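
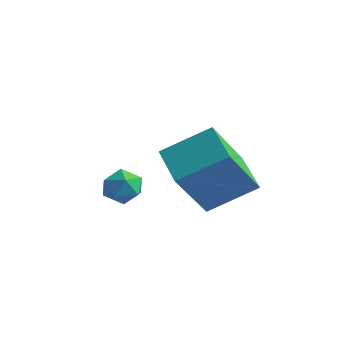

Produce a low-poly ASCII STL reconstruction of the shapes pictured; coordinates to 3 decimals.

solid 
facet normal -0.562 -0.654 -0.506
outer loop
vertex 3.988 -3.745 -1.72
vertex 2.764 -3.083 -1.216
vertex 3.994 -2.476 -3.369
endloop
endfacet
facet normal 0.827 -0.447 -0.341
outer loop
vertex 4.956 -1.357 -2.504
vertex 3.988 -3.745 -1.72
vertex 3.994 -2.476 -3.369
endloop
endfacet
facet normal -0.562 -0.654 -0.506
outer loop
vertex 3.994 -2.476 -3.369
vertex 2.764 -3.083 -1.216
vertex 2.771 -1.815 -2.864
endloop
endfacet
facet normal 0.003 0.610 -0.792
outer loop
vertex 2.771 -1.815 -2.864
vertex 4.956 -1.357 -2.504
vertex 3.994 -2.476 -3.369
endloop
endfacet
facet normal -0.003 -0.610 0.793
outer loop
vertex 3.988 -3.745 -1.72
vertex 3.726 -1.964 -0.351
vertex 2.764 -3.083 -1.216
endloop
endfacet
facet normal 0.827 -0.447 -0.340
outer loop
vertex 4.949 -2.625 -0.856
vertex 3.988 -3.745 -1.72
vertex 4.956 -1.357 -2.504
endloop
endfacet
facet normal -0.002 -0.610 0.793
outer loop
vertex 4.949 -2.625 -0.856
vertex 3.726 -1.964 -0.351
vertex 3.988 -3.745 -1.72
endloop
endfacet
facet normal -0.827 0.447 0.341
outer loop
vertex 2.764 -3.083 -1.216
vertex 3.726 -1.964 -0.351
vertex 2.771 -1.815 -2.864
endloop
endfacet
facet normal 0.003 0.609 -0.793
outer loop
vertex 3.732 -0.695 -2.0
vertex 4.956 -1.357 -2.504
vertex 2.771 -1.815 -2.864
endloop
endfacet
facet normal -0.827 0.447 0.341
outer loop
vertex 2.771 -1.815 -2.864
vertex 3.726 -1.964 -0.351
vertex 3.732 -0.695 -2.0
endloop
endfacet
facet normal 0.562 0.654 0.506
outer loop
vertex 3.732 -0.695 -2.0
vertex 4.949 -2.625 -0.856
vertex 4.956 -1.357 -2.504
endloop
endfacet
facet normal 0.562 0.654 0.506
outer loop
vertex 3.726 -1.964 -0.351
vertex 4.949 -2.625 -0.856
vertex 3.732 -0.695 -2.0
endloop
endfacet
facet normal -0.048 0.734 0.677
outer loop
vertex 0.642 -2.053 -3.272
vertex 0.717 -2.511 -2.77
vertex 1.267 -2.217 -3.05
endloop
endfacet
facet normal 0.232 0.971 0.064
outer loop
vertex 0.642 -2.053 -3.272
vertex 1.267 -2.217 -3.05
vertex 1.15 -2.145 -3.72
endloop
endfacet
facet normal -0.247 0.856 -0.455
outer loop
vertex 0.642 -2.053 -3.272
vertex 1.15 -2.145 -3.72
vertex 0.528 -2.395 -3.853
endloop
endfacet
facet normal -0.820 0.549 -0.163
outer loop
vertex 0.642 -2.053 -3.272
vertex 0.528 -2.395 -3.853
vertex 0.26 -2.621 -3.266
endloop
endfacet
facet normal -0.697 0.475 0.537
outer loop
vertex 0.642 -2.053 -3.272
vertex 0.26 -2.621 -3.266
vertex 0.717 -2.511 -2.77
endloop
endfacet
facet normal 0.811 0.580 -0.079
outer loop
vertex 1.15 -2.145 -3.72
vertex 1.267 -2.217 -3.05
vertex 1.54 -2.659 -3.494
endloop
endfacet
facet normal 0.359 0.198 0.912
outer loop
vertex 1.267 -2.217 -3.05
vertex 0.717 -2.511 -2.77
vertex 1.272 -2.885 -2.907
endloop
endfacet
facet normal -0.692 -0.223 0.687
outer loop
vertex 0.717 -2.511 -2.77
vertex 0.26 -2.621 -3.266
vertex 0.65 -3.135 -3.04
endloop
endfacet
facet normal -0.890 -0.102 -0.445
outer loop
vertex 0.26 -2.621 -3.266
vertex 0.528 -2.395 -3.853
vertex 0.533 -3.063 -3.71
endloop
endfacet
facet normal 0.038 0.393 -0.919
outer loop
vertex 0.528 -2.395 -3.853
vertex 1.15 -2.145 -3.72
vertex 1.083 -2.769 -3.99
endloop
endfacet
facet normal 0.820 -0.549 0.163
outer loop
vertex 1.158 -3.227 -3.488
vertex 1.54 -2.659 -3.494
vertex 1.272 -2.885 -2.907
endloop
endfacet
facet normal 0.247 -0.856 0.455
outer loop
vertex 1.158 -3.227 -3.488
vertex 1.272 -2.885 -2.907
vertex 0.65 -3.135 -3.04
endloop
endfacet
facet normal -0.232 -0.971 -0.064
outer loop
vertex 1.158 -3.227 -3.488
vertex 0.65 -3.135 -3.04
vertex 0.533 -3.063 -3.71
endloop
endfacet
facet normal 0.048 -0.734 -0.677
outer loop
vertex 1.158 -3.227 -3.488
vertex 0.533 -3.063 -3.71
vertex 1.083 -2.769 -3.99
endloop
endfacet
facet normal 0.697 -0.475 -0.537
outer loop
vertex 1.158 -3.227 -3.488
vertex 1.083 -2.769 -3.99
vertex 1.54 -2.659 -3.494
endloop
endfacet
facet normal 0.890 0.102 0.445
outer loop
vertex 1.272 -2.885 -2.907
vertex 1.54 -2.659 -3.494
vertex 1.267 -2.217 -3.05
endloop
endfacet
facet normal -0.038 -0.393 0.919
outer loop
vertex 0.65 -3.135 -3.04
vertex 1.272 -2.885 -2.907
vertex 0.717 -2.511 -2.77
endloop
endfacet
facet normal -0.811 -0.580 0.079
outer loop
vertex 0.533 -3.063 -3.71
vertex 0.65 -3.135 -3.04
vertex 0.26 -2.621 -3.266
endloop
endfacet
facet normal -0.359 -0.198 -0.912
outer loop
vertex 1.083 -2.769 -3.99
vertex 0.533 -3.063 -3.71
vertex 0.528 -2.395 -3.853
endloop
endfacet
facet normal 0.692 0.223 -0.687
outer loop
vertex 1.54 -2.659 -3.494
vertex 1.083 -2.769 -3.99
vertex 1.15 -2.145 -3.72
endloop
endfacet

endsolid


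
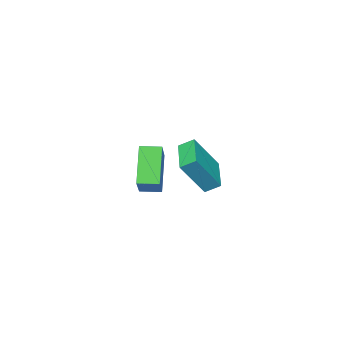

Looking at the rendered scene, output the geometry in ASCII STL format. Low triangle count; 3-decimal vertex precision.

solid 
facet normal -0.731 -0.610 0.306
outer loop
vertex -1.629 -4.292 -0.602
vertex -2.806 -3.762 -2.359
vertex -1.266 -4.949 -1.043
endloop
endfacet
facet normal 0.540 -0.243 0.806
outer loop
vertex 0.306 -3.638 -1.701
vertex -1.629 -4.292 -0.602
vertex -1.266 -4.949 -1.043
endloop
endfacet
facet normal -0.731 -0.610 0.305
outer loop
vertex -1.266 -4.949 -1.043
vertex -2.806 -3.762 -2.359
vertex -2.443 -4.418 -2.8
endloop
endfacet
facet normal 0.417 -0.754 -0.507
outer loop
vertex -2.443 -4.418 -2.8
vertex 0.306 -3.638 -1.701
vertex -1.266 -4.949 -1.043
endloop
endfacet
facet normal -0.417 0.754 0.507
outer loop
vertex -1.629 -4.292 -0.602
vertex -1.234 -2.451 -3.017
vertex -2.806 -3.762 -2.359
endloop
endfacet
facet normal 0.540 -0.243 0.806
outer loop
vertex -0.057 -2.982 -1.26
vertex -1.629 -4.292 -0.602
vertex 0.306 -3.638 -1.701
endloop
endfacet
facet normal -0.417 0.755 0.507
outer loop
vertex -0.057 -2.982 -1.26
vertex -1.234 -2.451 -3.017
vertex -1.629 -4.292 -0.602
endloop
endfacet
facet normal -0.540 0.243 -0.806
outer loop
vertex -2.806 -3.762 -2.359
vertex -1.234 -2.451 -3.017
vertex -2.443 -4.418 -2.8
endloop
endfacet
facet normal 0.417 -0.755 -0.507
outer loop
vertex -0.871 -3.108 -3.458
vertex 0.306 -3.638 -1.701
vertex -2.443 -4.418 -2.8
endloop
endfacet
facet normal -0.540 0.243 -0.806
outer loop
vertex -2.443 -4.418 -2.8
vertex -1.234 -2.451 -3.017
vertex -0.871 -3.108 -3.458
endloop
endfacet
facet normal 0.731 0.610 -0.306
outer loop
vertex -0.871 -3.108 -3.458
vertex -0.057 -2.982 -1.26
vertex 0.306 -3.638 -1.701
endloop
endfacet
facet normal 0.731 0.609 -0.306
outer loop
vertex -1.234 -2.451 -3.017
vertex -0.057 -2.982 -1.26
vertex -0.871 -3.108 -3.458
endloop
endfacet
facet normal -0.681 -0.477 -0.555
outer loop
vertex 2.374 -4.153 -0.457
vertex 1.808 -3.329 -0.471
vertex 3.371 -3.498 -2.245
endloop
endfacet
facet normal 0.567 -0.824 0.014
outer loop
vertex 4.692 -2.571 -1.169
vertex 2.374 -4.153 -0.457
vertex 3.371 -3.498 -2.245
endloop
endfacet
facet normal -0.681 -0.477 -0.555
outer loop
vertex 3.371 -3.498 -2.245
vertex 1.808 -3.329 -0.471
vertex 2.805 -2.674 -2.259
endloop
endfacet
facet normal 0.464 0.305 -0.832
outer loop
vertex 2.805 -2.674 -2.259
vertex 4.692 -2.571 -1.169
vertex 3.371 -3.498 -2.245
endloop
endfacet
facet normal -0.464 -0.305 0.832
outer loop
vertex 2.374 -4.153 -0.457
vertex 3.129 -2.402 0.605
vertex 1.808 -3.329 -0.471
endloop
endfacet
facet normal 0.567 -0.824 0.014
outer loop
vertex 3.695 -3.226 0.619
vertex 2.374 -4.153 -0.457
vertex 4.692 -2.571 -1.169
endloop
endfacet
facet normal -0.464 -0.305 0.832
outer loop
vertex 3.695 -3.226 0.619
vertex 3.129 -2.402 0.605
vertex 2.374 -4.153 -0.457
endloop
endfacet
facet normal -0.567 0.824 -0.014
outer loop
vertex 1.808 -3.329 -0.471
vertex 3.129 -2.402 0.605
vertex 2.805 -2.674 -2.259
endloop
endfacet
facet normal 0.464 0.305 -0.832
outer loop
vertex 4.126 -1.747 -1.183
vertex 4.692 -2.571 -1.169
vertex 2.805 -2.674 -2.259
endloop
endfacet
facet normal -0.567 0.824 -0.014
outer loop
vertex 2.805 -2.674 -2.259
vertex 3.129 -2.402 0.605
vertex 4.126 -1.747 -1.183
endloop
endfacet
facet normal 0.681 0.477 0.555
outer loop
vertex 4.126 -1.747 -1.183
vertex 3.695 -3.226 0.619
vertex 4.692 -2.571 -1.169
endloop
endfacet
facet normal 0.681 0.477 0.555
outer loop
vertex 3.129 -2.402 0.605
vertex 3.695 -3.226 0.619
vertex 4.126 -1.747 -1.183
endloop
endfacet

endsolid


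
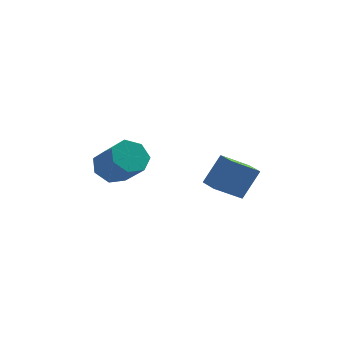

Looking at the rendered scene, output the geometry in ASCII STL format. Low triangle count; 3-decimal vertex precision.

solid 
facet normal -0.445 -0.295 -0.846
outer loop
vertex 0.987 -2.558 -2.741
vertex 0.45 -1.413 -2.858
vertex 2.369 -2.004 -3.661
endloop
endfacet
facet normal 0.423 -0.902 0.092
outer loop
vertex 3.21 -1.447 -2.062
vertex 0.987 -2.558 -2.741
vertex 2.369 -2.004 -3.661
endloop
endfacet
facet normal -0.445 -0.294 -0.846
outer loop
vertex 2.369 -2.004 -3.661
vertex 0.45 -1.413 -2.858
vertex 1.832 -0.859 -3.777
endloop
endfacet
facet normal 0.789 0.317 -0.526
outer loop
vertex 1.832 -0.859 -3.777
vertex 3.21 -1.447 -2.062
vertex 2.369 -2.004 -3.661
endloop
endfacet
facet normal -0.790 -0.317 0.526
outer loop
vertex 0.987 -2.558 -2.741
vertex 1.291 -0.856 -1.259
vertex 0.45 -1.413 -2.858
endloop
endfacet
facet normal 0.423 -0.902 0.092
outer loop
vertex 1.828 -2.001 -1.143
vertex 0.987 -2.558 -2.741
vertex 3.21 -1.447 -2.062
endloop
endfacet
facet normal -0.789 -0.317 0.526
outer loop
vertex 1.828 -2.001 -1.143
vertex 1.291 -0.856 -1.259
vertex 0.987 -2.558 -2.741
endloop
endfacet
facet normal -0.423 0.902 -0.092
outer loop
vertex 0.45 -1.413 -2.858
vertex 1.291 -0.856 -1.259
vertex 1.832 -0.859 -3.777
endloop
endfacet
facet normal 0.789 0.317 -0.526
outer loop
vertex 2.673 -0.302 -2.179
vertex 3.21 -1.447 -2.062
vertex 1.832 -0.859 -3.777
endloop
endfacet
facet normal -0.423 0.902 -0.092
outer loop
vertex 1.832 -0.859 -3.777
vertex 1.291 -0.856 -1.259
vertex 2.673 -0.302 -2.179
endloop
endfacet
facet normal 0.444 0.295 0.846
outer loop
vertex 2.673 -0.302 -2.179
vertex 1.828 -2.001 -1.143
vertex 3.21 -1.447 -2.062
endloop
endfacet
facet normal 0.445 0.294 0.846
outer loop
vertex 1.291 -0.856 -1.259
vertex 1.828 -2.001 -1.143
vertex 2.673 -0.302 -2.179
endloop
endfacet
facet normal -0.501 0.583 -0.640
outer loop
vertex -3.358 -0.612 -3.176
vertex -4.039 -0.32 -2.376
vertex -3.104 0.152 -2.679
endloop
endfacet
facet normal 0.822 0.092 -0.561
outer loop
vertex -3.358 -0.612 -3.176
vertex -3.104 0.152 -2.679
vertex -2.36 -1.772 -1.904
endloop
endfacet
facet normal 0.822 0.092 -0.561
outer loop
vertex -2.36 -1.772 -1.904
vertex -3.104 0.152 -2.679
vertex -2.106 -1.008 -1.407
endloop
endfacet
facet normal 0.501 -0.583 0.640
outer loop
vertex -2.36 -1.772 -1.904
vertex -2.106 -1.008 -1.407
vertex -3.041 -1.48 -1.104
endloop
endfacet
facet normal -0.501 0.583 -0.639
outer loop
vertex -3.104 0.152 -2.679
vertex -4.039 -0.32 -2.376
vertex -3.554 0.56 -1.954
endloop
endfacet
facet normal 0.723 0.689 0.061
outer loop
vertex -3.104 0.152 -2.679
vertex -3.554 0.56 -1.954
vertex -2.106 -1.008 -1.407
endloop
endfacet
facet normal 0.723 0.689 0.061
outer loop
vertex -2.106 -1.008 -1.407
vertex -3.554 0.56 -1.954
vertex -2.556 -0.6 -0.682
endloop
endfacet
facet normal 0.501 -0.583 0.639
outer loop
vertex -2.106 -1.008 -1.407
vertex -2.556 -0.6 -0.682
vertex -3.041 -1.48 -1.104
endloop
endfacet
facet normal -0.501 0.583 -0.640
outer loop
vertex -3.554 0.56 -1.954
vertex -4.039 -0.32 -2.376
vertex -4.369 0.306 -1.547
endloop
endfacet
facet normal 0.079 0.767 0.637
outer loop
vertex -3.554 0.56 -1.954
vertex -4.369 0.306 -1.547
vertex -2.556 -0.6 -0.682
endloop
endfacet
facet normal 0.079 0.767 0.637
outer loop
vertex -2.556 -0.6 -0.682
vertex -4.369 0.306 -1.547
vertex -3.371 -0.854 -0.275
endloop
endfacet
facet normal 0.501 -0.583 0.640
outer loop
vertex -2.556 -0.6 -0.682
vertex -3.371 -0.854 -0.275
vertex -3.041 -1.48 -1.104
endloop
endfacet
facet normal -0.502 0.582 -0.640
outer loop
vertex -4.369 0.306 -1.547
vertex -4.039 -0.32 -2.376
vertex -4.935 -0.42 -1.764
endloop
endfacet
facet normal -0.624 0.267 0.734
outer loop
vertex -4.369 0.306 -1.547
vertex -4.935 -0.42 -1.764
vertex -3.371 -0.854 -0.275
endloop
endfacet
facet normal -0.624 0.267 0.734
outer loop
vertex -3.371 -0.854 -0.275
vertex -4.935 -0.42 -1.764
vertex -3.937 -1.58 -0.492
endloop
endfacet
facet normal 0.502 -0.582 0.640
outer loop
vertex -3.371 -0.854 -0.275
vertex -3.937 -1.58 -0.492
vertex -3.041 -1.48 -1.104
endloop
endfacet
facet normal -0.502 0.583 -0.639
outer loop
vertex -4.935 -0.42 -1.764
vertex -4.039 -0.32 -2.376
vertex -4.827 -1.07 -2.442
endloop
endfacet
facet normal -0.858 -0.433 0.278
outer loop
vertex -4.935 -0.42 -1.764
vertex -4.827 -1.07 -2.442
vertex -3.937 -1.58 -0.492
endloop
endfacet
facet normal -0.858 -0.433 0.278
outer loop
vertex -3.937 -1.58 -0.492
vertex -4.827 -1.07 -2.442
vertex -3.829 -2.23 -1.17
endloop
endfacet
facet normal 0.502 -0.583 0.639
outer loop
vertex -3.937 -1.58 -0.492
vertex -3.829 -2.23 -1.17
vertex -3.041 -1.48 -1.104
endloop
endfacet
facet normal -0.501 0.583 -0.639
outer loop
vertex -4.827 -1.07 -2.442
vertex -4.039 -0.32 -2.376
vertex -4.125 -1.156 -3.071
endloop
endfacet
facet normal -0.445 -0.807 -0.387
outer loop
vertex -4.827 -1.07 -2.442
vertex -4.125 -1.156 -3.071
vertex -3.829 -2.23 -1.17
endloop
endfacet
facet normal -0.445 -0.808 -0.387
outer loop
vertex -3.829 -2.23 -1.17
vertex -4.125 -1.156 -3.071
vertex -3.127 -2.316 -1.798
endloop
endfacet
facet normal 0.501 -0.583 0.640
outer loop
vertex -3.829 -2.23 -1.17
vertex -3.127 -2.316 -1.798
vertex -3.041 -1.48 -1.104
endloop
endfacet
facet normal -0.501 0.583 -0.639
outer loop
vertex -4.125 -1.156 -3.071
vertex -4.039 -0.32 -2.376
vertex -3.358 -0.612 -3.176
endloop
endfacet
facet normal 0.303 -0.574 -0.761
outer loop
vertex -4.125 -1.156 -3.071
vertex -3.358 -0.612 -3.176
vertex -3.127 -2.316 -1.798
endloop
endfacet
facet normal 0.302 -0.574 -0.761
outer loop
vertex -3.127 -2.316 -1.798
vertex -3.358 -0.612 -3.176
vertex -2.36 -1.772 -1.904
endloop
endfacet
facet normal 0.502 -0.583 0.640
outer loop
vertex -3.127 -2.316 -1.798
vertex -2.36 -1.772 -1.904
vertex -3.041 -1.48 -1.104
endloop
endfacet

endsolid


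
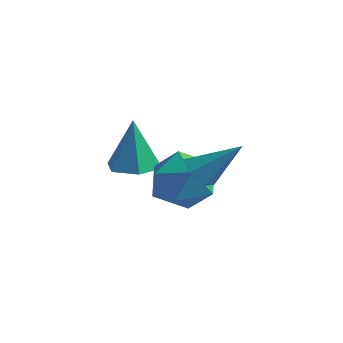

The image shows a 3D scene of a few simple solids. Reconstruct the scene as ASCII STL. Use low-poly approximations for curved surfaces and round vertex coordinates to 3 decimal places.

solid 
facet normal -0.630 -0.368 -0.684
outer loop
vertex 0.19 -0.965 2.243
vertex -0.233 -0.601 2.437
vertex 0.132 -0.427 2.007
endloop
endfacet
facet normal 0.930 -0.059 -0.363
outer loop
vertex 0.19 -0.965 2.243
vertex 0.132 -0.427 2.007
vertex 0.733 -0.039 3.483
endloop
endfacet
facet normal -0.630 -0.367 -0.684
outer loop
vertex 0.132 -0.427 2.007
vertex -0.233 -0.601 2.437
vertex -0.29 -0.064 2.201
endloop
endfacet
facet normal 0.484 0.777 -0.402
outer loop
vertex 0.132 -0.427 2.007
vertex -0.29 -0.064 2.201
vertex 0.733 -0.039 3.483
endloop
endfacet
facet normal -0.630 -0.367 -0.684
outer loop
vertex -0.29 -0.064 2.201
vertex -0.233 -0.601 2.437
vertex -0.655 -0.238 2.631
endloop
endfacet
facet normal -0.245 0.953 0.177
outer loop
vertex -0.29 -0.064 2.201
vertex -0.655 -0.238 2.631
vertex 0.733 -0.039 3.483
endloop
endfacet
facet normal -0.631 -0.368 -0.683
outer loop
vertex -0.655 -0.238 2.631
vertex -0.233 -0.601 2.437
vertex -0.597 -0.775 2.867
endloop
endfacet
facet normal -0.530 0.292 0.796
outer loop
vertex -0.655 -0.238 2.631
vertex -0.597 -0.775 2.867
vertex 0.733 -0.039 3.483
endloop
endfacet
facet normal -0.631 -0.368 -0.683
outer loop
vertex -0.597 -0.775 2.867
vertex -0.233 -0.601 2.437
vertex -0.175 -1.139 2.673
endloop
endfacet
facet normal -0.086 -0.544 0.835
outer loop
vertex -0.597 -0.775 2.867
vertex -0.175 -1.139 2.673
vertex 0.733 -0.039 3.483
endloop
endfacet
facet normal -0.630 -0.368 -0.684
outer loop
vertex -0.175 -1.139 2.673
vertex -0.233 -0.601 2.437
vertex 0.19 -0.965 2.243
endloop
endfacet
facet normal 0.645 -0.720 0.256
outer loop
vertex -0.175 -1.139 2.673
vertex 0.19 -0.965 2.243
vertex 0.733 -0.039 3.483
endloop
endfacet
facet normal -0.832 0.540 -0.123
outer loop
vertex -2.124 0.869 0.443
vertex -2.522 0.46 1.339
vertex -1.947 1.353 1.372
endloop
endfacet
facet normal -0.268 0.874 -0.405
outer loop
vertex -2.124 0.869 0.443
vertex -1.947 1.353 1.372
vertex -1.163 1.264 0.661
endloop
endfacet
facet normal 0.020 0.444 -0.896
outer loop
vertex -2.124 0.869 0.443
vertex -1.163 1.264 0.661
vertex -1.253 0.317 0.189
endloop
endfacet
facet normal -0.366 -0.155 -0.918
outer loop
vertex -2.124 0.869 0.443
vertex -1.253 0.317 0.189
vertex -2.093 -0.18 0.608
endloop
endfacet
facet normal -0.893 -0.096 -0.440
outer loop
vertex -2.124 0.869 0.443
vertex -2.093 -0.18 0.608
vertex -2.522 0.46 1.339
endloop
endfacet
facet normal 0.213 0.970 0.114
outer loop
vertex -1.163 1.264 0.661
vertex -1.947 1.353 1.372
vertex -0.967 1.1 1.692
endloop
endfacet
facet normal -0.701 0.430 0.569
outer loop
vertex -1.947 1.353 1.372
vertex -2.522 0.46 1.339
vertex -1.807 0.603 2.111
endloop
endfacet
facet normal -0.798 -0.600 0.056
outer loop
vertex -2.522 0.46 1.339
vertex -2.093 -0.18 0.608
vertex -1.897 -0.344 1.639
endloop
endfacet
facet normal 0.054 -0.696 -0.716
outer loop
vertex -2.093 -0.18 0.608
vertex -1.253 0.317 0.189
vertex -1.113 -0.433 0.928
endloop
endfacet
facet normal 0.680 0.274 -0.680
outer loop
vertex -1.253 0.317 0.189
vertex -1.163 1.264 0.661
vertex -0.538 0.46 0.961
endloop
endfacet
facet normal 0.366 0.155 0.918
outer loop
vertex -0.936 0.051 1.857
vertex -0.967 1.1 1.692
vertex -1.807 0.603 2.111
endloop
endfacet
facet normal -0.020 -0.444 0.896
outer loop
vertex -0.936 0.051 1.857
vertex -1.807 0.603 2.111
vertex -1.897 -0.344 1.639
endloop
endfacet
facet normal 0.268 -0.874 0.405
outer loop
vertex -0.936 0.051 1.857
vertex -1.897 -0.344 1.639
vertex -1.113 -0.433 0.928
endloop
endfacet
facet normal 0.832 -0.540 0.123
outer loop
vertex -0.936 0.051 1.857
vertex -1.113 -0.433 0.928
vertex -0.538 0.46 0.961
endloop
endfacet
facet normal 0.893 0.096 0.440
outer loop
vertex -0.936 0.051 1.857
vertex -0.538 0.46 0.961
vertex -0.967 1.1 1.692
endloop
endfacet
facet normal -0.054 0.696 0.716
outer loop
vertex -1.807 0.603 2.111
vertex -0.967 1.1 1.692
vertex -1.947 1.353 1.372
endloop
endfacet
facet normal -0.680 -0.274 0.680
outer loop
vertex -1.897 -0.344 1.639
vertex -1.807 0.603 2.111
vertex -2.522 0.46 1.339
endloop
endfacet
facet normal -0.213 -0.970 -0.114
outer loop
vertex -1.113 -0.433 0.928
vertex -1.897 -0.344 1.639
vertex -2.093 -0.18 0.608
endloop
endfacet
facet normal 0.701 -0.430 -0.569
outer loop
vertex -0.538 0.46 0.961
vertex -1.113 -0.433 0.928
vertex -1.253 0.317 0.189
endloop
endfacet
facet normal 0.798 0.600 -0.056
outer loop
vertex -0.967 1.1 1.692
vertex -0.538 0.46 0.961
vertex -1.163 1.264 0.661
endloop
endfacet
facet normal 0.107 -0.102 -0.989
outer loop
vertex -2.413 -0.345 1.432
vertex -2.991 0.195 1.314
vertex -2.228 0.431 1.372
endloop
endfacet
facet normal 0.852 -0.165 0.496
outer loop
vertex -2.413 -0.345 1.432
vertex -2.228 0.431 1.372
vertex -3.169 0.365 2.966
endloop
endfacet
facet normal 0.107 -0.102 -0.989
outer loop
vertex -2.228 0.431 1.372
vertex -2.991 0.195 1.314
vertex -2.806 0.971 1.254
endloop
endfacet
facet normal 0.590 0.714 0.378
outer loop
vertex -2.228 0.431 1.372
vertex -2.806 0.971 1.254
vertex -3.169 0.365 2.966
endloop
endfacet
facet normal 0.107 -0.102 -0.989
outer loop
vertex -2.806 0.971 1.254
vertex -2.991 0.195 1.314
vertex -3.569 0.736 1.196
endloop
endfacet
facet normal -0.302 0.917 0.260
outer loop
vertex -2.806 0.971 1.254
vertex -3.569 0.736 1.196
vertex -3.169 0.365 2.966
endloop
endfacet
facet normal 0.107 -0.102 -0.989
outer loop
vertex -3.569 0.736 1.196
vertex -2.991 0.195 1.314
vertex -3.753 -0.04 1.256
endloop
endfacet
facet normal -0.934 0.242 0.262
outer loop
vertex -3.569 0.736 1.196
vertex -3.753 -0.04 1.256
vertex -3.169 0.365 2.966
endloop
endfacet
facet normal 0.107 -0.102 -0.989
outer loop
vertex -3.753 -0.04 1.256
vertex -2.991 0.195 1.314
vertex -3.175 -0.581 1.374
endloop
endfacet
facet normal -0.672 -0.635 0.380
outer loop
vertex -3.753 -0.04 1.256
vertex -3.175 -0.581 1.374
vertex -3.169 0.365 2.966
endloop
endfacet
facet normal 0.107 -0.102 -0.989
outer loop
vertex -3.175 -0.581 1.374
vertex -2.991 0.195 1.314
vertex -2.413 -0.345 1.432
endloop
endfacet
facet normal 0.222 -0.839 0.497
outer loop
vertex -3.175 -0.581 1.374
vertex -2.413 -0.345 1.432
vertex -3.169 0.365 2.966
endloop
endfacet

endsolid


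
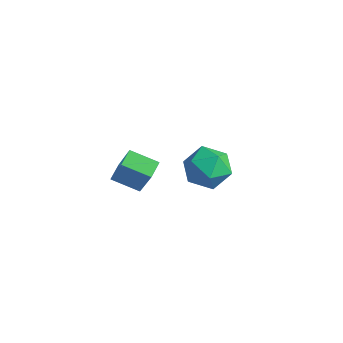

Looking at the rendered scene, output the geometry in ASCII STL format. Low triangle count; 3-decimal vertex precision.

solid 
facet normal -0.136 -0.123 0.983
outer loop
vertex -1.35 2.03 0.014
vertex -0.817 0.923 -0.051
vertex -0.134 1.922 0.169
endloop
endfacet
facet normal -0.054 0.567 0.822
outer loop
vertex -1.35 2.03 0.014
vertex -0.134 1.922 0.169
vertex -0.589 2.849 -0.5
endloop
endfacet
facet normal -0.564 0.746 0.354
outer loop
vertex -1.35 2.03 0.014
vertex -0.589 2.849 -0.5
vertex -1.553 2.422 -1.134
endloop
endfacet
facet normal -0.960 0.166 0.227
outer loop
vertex -1.35 2.03 0.014
vertex -1.553 2.422 -1.134
vertex -1.694 1.232 -0.857
endloop
endfacet
facet normal -0.696 -0.371 0.615
outer loop
vertex -1.35 2.03 0.014
vertex -1.694 1.232 -0.857
vertex -0.817 0.923 -0.051
endloop
endfacet
facet normal 0.578 0.645 0.501
outer loop
vertex -0.589 2.849 -0.5
vertex -0.134 1.922 0.169
vertex 0.414 2.248 -0.883
endloop
endfacet
facet normal 0.446 -0.472 0.761
outer loop
vertex -0.134 1.922 0.169
vertex -0.817 0.923 -0.051
vertex 0.273 1.058 -0.606
endloop
endfacet
facet normal -0.460 -0.873 0.166
outer loop
vertex -0.817 0.923 -0.051
vertex -1.694 1.232 -0.857
vertex -0.691 0.631 -1.24
endloop
endfacet
facet normal -0.887 -0.003 -0.463
outer loop
vertex -1.694 1.232 -0.857
vertex -1.553 2.422 -1.134
vertex -1.146 1.558 -1.909
endloop
endfacet
facet normal -0.246 0.935 -0.256
outer loop
vertex -1.553 2.422 -1.134
vertex -0.589 2.849 -0.5
vertex -0.463 2.557 -1.689
endloop
endfacet
facet normal 0.960 -0.166 -0.227
outer loop
vertex 0.07 1.45 -1.754
vertex 0.414 2.248 -0.883
vertex 0.273 1.058 -0.606
endloop
endfacet
facet normal 0.564 -0.746 -0.354
outer loop
vertex 0.07 1.45 -1.754
vertex 0.273 1.058 -0.606
vertex -0.691 0.631 -1.24
endloop
endfacet
facet normal 0.054 -0.567 -0.822
outer loop
vertex 0.07 1.45 -1.754
vertex -0.691 0.631 -1.24
vertex -1.146 1.558 -1.909
endloop
endfacet
facet normal 0.136 0.123 -0.983
outer loop
vertex 0.07 1.45 -1.754
vertex -1.146 1.558 -1.909
vertex -0.463 2.557 -1.689
endloop
endfacet
facet normal 0.696 0.371 -0.615
outer loop
vertex 0.07 1.45 -1.754
vertex -0.463 2.557 -1.689
vertex 0.414 2.248 -0.883
endloop
endfacet
facet normal 0.887 0.003 0.463
outer loop
vertex 0.273 1.058 -0.606
vertex 0.414 2.248 -0.883
vertex -0.134 1.922 0.169
endloop
endfacet
facet normal 0.246 -0.935 0.256
outer loop
vertex -0.691 0.631 -1.24
vertex 0.273 1.058 -0.606
vertex -0.817 0.923 -0.051
endloop
endfacet
facet normal -0.578 -0.645 -0.501
outer loop
vertex -1.146 1.558 -1.909
vertex -0.691 0.631 -1.24
vertex -1.694 1.232 -0.857
endloop
endfacet
facet normal -0.446 0.472 -0.761
outer loop
vertex -0.463 2.557 -1.689
vertex -1.146 1.558 -1.909
vertex -1.553 2.422 -1.134
endloop
endfacet
facet normal 0.460 0.873 -0.166
outer loop
vertex 0.414 2.248 -0.883
vertex -0.463 2.557 -1.689
vertex -0.589 2.849 -0.5
endloop
endfacet
facet normal -0.770 -0.517 0.374
outer loop
vertex 0.823 -4.341 3.898
vertex 0.467 -3.602 4.188
vertex -0.182 -4.127 2.124
endloop
endfacet
facet normal 0.409 -0.849 -0.334
outer loop
vertex 0.873 -3.418 1.612
vertex 0.823 -4.341 3.898
vertex -0.182 -4.127 2.124
endloop
endfacet
facet normal -0.769 -0.518 0.374
outer loop
vertex -0.182 -4.127 2.124
vertex 0.467 -3.602 4.188
vertex -0.538 -3.389 2.414
endloop
endfacet
facet normal -0.490 0.104 -0.866
outer loop
vertex -0.538 -3.389 2.414
vertex 0.873 -3.418 1.612
vertex -0.182 -4.127 2.124
endloop
endfacet
facet normal 0.490 -0.104 0.866
outer loop
vertex 0.823 -4.341 3.898
vertex 1.522 -2.893 3.676
vertex 0.467 -3.602 4.188
endloop
endfacet
facet normal 0.409 -0.849 -0.334
outer loop
vertex 1.878 -3.631 3.386
vertex 0.823 -4.341 3.898
vertex 0.873 -3.418 1.612
endloop
endfacet
facet normal 0.490 -0.104 0.866
outer loop
vertex 1.878 -3.631 3.386
vertex 1.522 -2.893 3.676
vertex 0.823 -4.341 3.898
endloop
endfacet
facet normal -0.409 0.849 0.334
outer loop
vertex 0.467 -3.602 4.188
vertex 1.522 -2.893 3.676
vertex -0.538 -3.389 2.414
endloop
endfacet
facet normal -0.490 0.104 -0.866
outer loop
vertex 0.517 -2.679 1.902
vertex 0.873 -3.418 1.612
vertex -0.538 -3.389 2.414
endloop
endfacet
facet normal -0.409 0.849 0.334
outer loop
vertex -0.538 -3.389 2.414
vertex 1.522 -2.893 3.676
vertex 0.517 -2.679 1.902
endloop
endfacet
facet normal 0.770 0.518 -0.374
outer loop
vertex 0.517 -2.679 1.902
vertex 1.878 -3.631 3.386
vertex 0.873 -3.418 1.612
endloop
endfacet
facet normal 0.770 0.518 -0.373
outer loop
vertex 1.522 -2.893 3.676
vertex 1.878 -3.631 3.386
vertex 0.517 -2.679 1.902
endloop
endfacet

endsolid


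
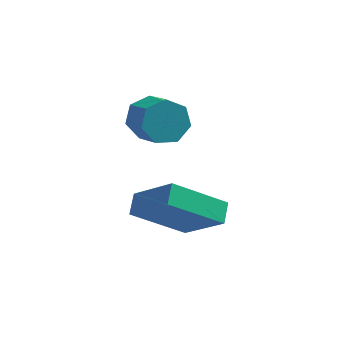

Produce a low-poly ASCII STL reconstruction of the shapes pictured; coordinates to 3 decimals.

solid 
facet normal -0.389 0.732 -0.559
outer loop
vertex 0.586 4.965 3.672
vertex 0.017 4.437 3.377
vertex -0.028 4.925 4.047
endloop
endfacet
facet normal 0.350 0.679 0.645
outer loop
vertex 0.586 4.965 3.672
vertex -0.028 4.925 4.047
vertex 1.191 3.831 4.538
endloop
endfacet
facet normal 0.350 0.679 0.645
outer loop
vertex 1.191 3.831 4.538
vertex -0.028 4.925 4.047
vertex 0.577 3.791 4.913
endloop
endfacet
facet normal 0.389 -0.732 0.560
outer loop
vertex 1.191 3.831 4.538
vertex 0.577 3.791 4.913
vertex 0.623 3.303 4.243
endloop
endfacet
facet normal -0.391 0.731 -0.559
outer loop
vertex -0.028 4.925 4.047
vertex 0.017 4.437 3.377
vertex -0.607 4.517 3.918
endloop
endfacet
facet normal -0.448 0.379 0.810
outer loop
vertex -0.028 4.925 4.047
vertex -0.607 4.517 3.918
vertex 0.577 3.791 4.913
endloop
endfacet
facet normal -0.448 0.379 0.810
outer loop
vertex 0.577 3.791 4.913
vertex -0.607 4.517 3.918
vertex -0.002 3.383 4.784
endloop
endfacet
facet normal 0.391 -0.731 0.559
outer loop
vertex 0.577 3.791 4.913
vertex -0.002 3.383 4.784
vertex 0.623 3.303 4.243
endloop
endfacet
facet normal -0.390 0.732 -0.559
outer loop
vertex -0.607 4.517 3.918
vertex 0.017 4.437 3.377
vertex -0.716 4.049 3.381
endloop
endfacet
facet normal -0.908 -0.206 0.364
outer loop
vertex -0.607 4.517 3.918
vertex -0.716 4.049 3.381
vertex -0.002 3.383 4.784
endloop
endfacet
facet normal -0.908 -0.206 0.364
outer loop
vertex -0.002 3.383 4.784
vertex -0.716 4.049 3.381
vertex -0.111 2.915 4.247
endloop
endfacet
facet normal 0.390 -0.732 0.559
outer loop
vertex -0.002 3.383 4.784
vertex -0.111 2.915 4.247
vertex 0.623 3.303 4.243
endloop
endfacet
facet normal -0.390 0.732 -0.559
outer loop
vertex -0.716 4.049 3.381
vertex 0.017 4.437 3.377
vertex -0.273 3.873 2.841
endloop
endfacet
facet normal -0.685 -0.636 -0.355
outer loop
vertex -0.716 4.049 3.381
vertex -0.273 3.873 2.841
vertex -0.111 2.915 4.247
endloop
endfacet
facet normal -0.685 -0.637 -0.355
outer loop
vertex -0.111 2.915 4.247
vertex -0.273 3.873 2.841
vertex 0.332 2.739 3.708
endloop
endfacet
facet normal 0.390 -0.732 0.559
outer loop
vertex -0.111 2.915 4.247
vertex 0.332 2.739 3.708
vertex 0.623 3.303 4.243
endloop
endfacet
facet normal -0.390 0.732 -0.559
outer loop
vertex -0.273 3.873 2.841
vertex 0.017 4.437 3.377
vertex 0.389 4.122 2.705
endloop
endfacet
facet normal 0.055 -0.588 -0.807
outer loop
vertex -0.273 3.873 2.841
vertex 0.389 4.122 2.705
vertex 0.332 2.739 3.708
endloop
endfacet
facet normal 0.054 -0.588 -0.807
outer loop
vertex 0.332 2.739 3.708
vertex 0.389 4.122 2.705
vertex 0.994 2.988 3.571
endloop
endfacet
facet normal 0.391 -0.732 0.559
outer loop
vertex 0.332 2.739 3.708
vertex 0.994 2.988 3.571
vertex 0.623 3.303 4.243
endloop
endfacet
facet normal -0.391 0.731 -0.559
outer loop
vertex 0.389 4.122 2.705
vertex 0.017 4.437 3.377
vertex 0.771 4.608 3.074
endloop
endfacet
facet normal 0.752 -0.096 -0.652
outer loop
vertex 0.389 4.122 2.705
vertex 0.771 4.608 3.074
vertex 0.994 2.988 3.571
endloop
endfacet
facet normal 0.753 -0.096 -0.651
outer loop
vertex 0.994 2.988 3.571
vertex 0.771 4.608 3.074
vertex 1.376 3.474 3.941
endloop
endfacet
facet normal 0.390 -0.732 0.559
outer loop
vertex 0.994 2.988 3.571
vertex 1.376 3.474 3.941
vertex 0.623 3.303 4.243
endloop
endfacet
facet normal -0.390 0.732 -0.558
outer loop
vertex 0.771 4.608 3.074
vertex 0.017 4.437 3.377
vertex 0.586 4.965 3.672
endloop
endfacet
facet normal 0.884 0.467 -0.006
outer loop
vertex 0.771 4.608 3.074
vertex 0.586 4.965 3.672
vertex 1.376 3.474 3.941
endloop
endfacet
facet normal 0.884 0.467 -0.006
outer loop
vertex 1.376 3.474 3.941
vertex 0.586 4.965 3.672
vertex 1.191 3.831 4.538
endloop
endfacet
facet normal 0.390 -0.732 0.559
outer loop
vertex 1.376 3.474 3.941
vertex 1.191 3.831 4.538
vertex 0.623 3.303 4.243
endloop
endfacet
facet normal -0.613 0.388 -0.688
outer loop
vertex -0.33 2.477 1.327
vertex 1.363 2.89 0.051
vertex -0.408 1.756 0.99
endloop
endfacet
facet normal -0.784 -0.191 0.590
outer loop
vertex 0.837 0.97 2.389
vertex -0.33 2.477 1.327
vertex -0.408 1.756 0.99
endloop
endfacet
facet normal -0.613 0.386 -0.689
outer loop
vertex -0.408 1.756 0.99
vertex 1.363 2.89 0.051
vertex 1.286 2.168 -0.285
endloop
endfacet
facet normal -0.097 -0.902 -0.420
outer loop
vertex 1.286 2.168 -0.285
vertex 0.837 0.97 2.389
vertex -0.408 1.756 0.99
endloop
endfacet
facet normal 0.097 0.902 0.421
outer loop
vertex -0.33 2.477 1.327
vertex 2.608 2.104 1.45
vertex 1.363 2.89 0.051
endloop
endfacet
facet normal -0.784 -0.191 0.590
outer loop
vertex 0.914 1.692 2.725
vertex -0.33 2.477 1.327
vertex 0.837 0.97 2.389
endloop
endfacet
facet normal 0.097 0.902 0.420
outer loop
vertex 0.914 1.692 2.725
vertex 2.608 2.104 1.45
vertex -0.33 2.477 1.327
endloop
endfacet
facet normal 0.784 0.191 -0.590
outer loop
vertex 1.363 2.89 0.051
vertex 2.608 2.104 1.45
vertex 1.286 2.168 -0.285
endloop
endfacet
facet normal -0.097 -0.902 -0.420
outer loop
vertex 2.53 1.383 1.113
vertex 0.837 0.97 2.389
vertex 1.286 2.168 -0.285
endloop
endfacet
facet normal 0.784 0.191 -0.590
outer loop
vertex 1.286 2.168 -0.285
vertex 2.608 2.104 1.45
vertex 2.53 1.383 1.113
endloop
endfacet
facet normal 0.613 -0.386 0.689
outer loop
vertex 2.53 1.383 1.113
vertex 0.914 1.692 2.725
vertex 0.837 0.97 2.389
endloop
endfacet
facet normal 0.613 -0.388 0.689
outer loop
vertex 2.608 2.104 1.45
vertex 0.914 1.692 2.725
vertex 2.53 1.383 1.113
endloop
endfacet

endsolid


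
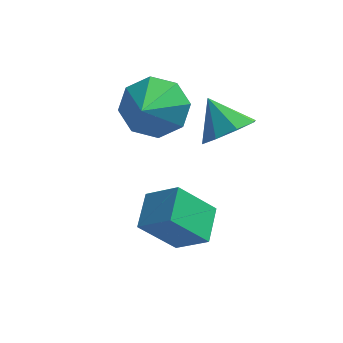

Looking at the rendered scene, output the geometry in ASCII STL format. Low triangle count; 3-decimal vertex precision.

solid 
facet normal -0.780 0.229 -0.582
outer loop
vertex 0.238 -3.028 -1.411
vertex 0.26 -1.865 -0.982
vertex 1.257 -2.606 -2.611
endloop
endfacet
facet normal -0.018 -0.938 -0.345
outer loop
vertex 2.24 -2.895 -1.878
vertex 0.238 -3.028 -1.411
vertex 1.257 -2.606 -2.611
endloop
endfacet
facet normal -0.780 0.229 -0.582
outer loop
vertex 1.257 -2.606 -2.611
vertex 0.26 -1.865 -0.982
vertex 1.279 -1.443 -2.182
endloop
endfacet
facet normal 0.625 0.260 -0.736
outer loop
vertex 1.279 -1.443 -2.182
vertex 2.24 -2.895 -1.878
vertex 1.257 -2.606 -2.611
endloop
endfacet
facet normal -0.625 -0.260 0.736
outer loop
vertex 0.238 -3.028 -1.411
vertex 1.243 -2.154 -0.249
vertex 0.26 -1.865 -0.982
endloop
endfacet
facet normal -0.018 -0.938 -0.345
outer loop
vertex 1.221 -3.317 -0.678
vertex 0.238 -3.028 -1.411
vertex 2.24 -2.895 -1.878
endloop
endfacet
facet normal -0.625 -0.260 0.736
outer loop
vertex 1.221 -3.317 -0.678
vertex 1.243 -2.154 -0.249
vertex 0.238 -3.028 -1.411
endloop
endfacet
facet normal 0.018 0.938 0.345
outer loop
vertex 0.26 -1.865 -0.982
vertex 1.243 -2.154 -0.249
vertex 1.279 -1.443 -2.182
endloop
endfacet
facet normal 0.625 0.260 -0.736
outer loop
vertex 2.262 -1.732 -1.449
vertex 2.24 -2.895 -1.878
vertex 1.279 -1.443 -2.182
endloop
endfacet
facet normal 0.018 0.938 0.345
outer loop
vertex 1.279 -1.443 -2.182
vertex 1.243 -2.154 -0.249
vertex 2.262 -1.732 -1.449
endloop
endfacet
facet normal 0.780 -0.229 0.582
outer loop
vertex 2.262 -1.732 -1.449
vertex 1.221 -3.317 -0.678
vertex 2.24 -2.895 -1.878
endloop
endfacet
facet normal 0.780 -0.229 0.582
outer loop
vertex 1.243 -2.154 -0.249
vertex 1.221 -3.317 -0.678
vertex 2.262 -1.732 -1.449
endloop
endfacet
facet normal 0.053 0.820 -0.569
outer loop
vertex 1.08 0.883 0.88
vertex 0.016 0.796 0.656
vertex 0.603 1.294 1.428
endloop
endfacet
facet normal 0.686 -0.153 0.712
outer loop
vertex 1.08 0.883 0.88
vertex 0.603 1.294 1.428
vertex -0.076 -0.656 1.664
endloop
endfacet
facet normal 0.052 0.821 -0.569
outer loop
vertex 0.603 1.294 1.428
vertex 0.016 0.796 0.656
vertex -0.217 1.413 1.524
endloop
endfacet
facet normal 0.127 0.076 0.989
outer loop
vertex 0.603 1.294 1.428
vertex -0.217 1.413 1.524
vertex -0.076 -0.656 1.664
endloop
endfacet
facet normal 0.053 0.821 -0.569
outer loop
vertex -0.217 1.413 1.524
vertex 0.016 0.796 0.656
vertex -0.9 1.171 1.111
endloop
endfacet
facet normal -0.523 0.022 0.852
outer loop
vertex -0.217 1.413 1.524
vertex -0.9 1.171 1.111
vertex -0.076 -0.656 1.664
endloop
endfacet
facet normal 0.053 0.820 -0.570
outer loop
vertex -0.9 1.171 1.111
vertex 0.016 0.796 0.656
vertex -1.047 0.709 0.432
endloop
endfacet
facet normal -0.880 -0.281 0.382
outer loop
vertex -0.9 1.171 1.111
vertex -1.047 0.709 0.432
vertex -0.076 -0.656 1.664
endloop
endfacet
facet normal 0.053 0.820 -0.569
outer loop
vertex -1.047 0.709 0.432
vertex 0.016 0.796 0.656
vertex -0.57 0.298 -0.116
endloop
endfacet
facet normal -0.738 -0.659 -0.148
outer loop
vertex -1.047 0.709 0.432
vertex -0.57 0.298 -0.116
vertex -0.076 -0.656 1.664
endloop
endfacet
facet normal 0.053 0.820 -0.569
outer loop
vertex -0.57 0.298 -0.116
vertex 0.016 0.796 0.656
vertex 0.25 0.179 -0.211
endloop
endfacet
facet normal -0.178 -0.887 -0.426
outer loop
vertex -0.57 0.298 -0.116
vertex 0.25 0.179 -0.211
vertex -0.076 -0.656 1.664
endloop
endfacet
facet normal 0.052 0.820 -0.570
outer loop
vertex 0.25 0.179 -0.211
vertex 0.016 0.796 0.656
vertex 0.933 0.422 0.201
endloop
endfacet
facet normal 0.471 -0.833 -0.289
outer loop
vertex 0.25 0.179 -0.211
vertex 0.933 0.422 0.201
vertex -0.076 -0.656 1.664
endloop
endfacet
facet normal 0.053 0.821 -0.569
outer loop
vertex 0.933 0.422 0.201
vertex 0.016 0.796 0.656
vertex 1.08 0.883 0.88
endloop
endfacet
facet normal 0.828 -0.530 0.181
outer loop
vertex 0.933 0.422 0.201
vertex 1.08 0.883 0.88
vertex -0.076 -0.656 1.664
endloop
endfacet
facet normal 0.548 -0.466 -0.695
outer loop
vertex 2.973 0.657 0.52
vertex 2.25 0.655 -0.049
vertex 2.948 1.232 0.115
endloop
endfacet
facet normal 0.415 0.536 0.735
outer loop
vertex 2.973 0.657 0.52
vertex 2.948 1.232 0.115
vertex 1.51 1.285 0.889
endloop
endfacet
facet normal 0.548 -0.466 -0.694
outer loop
vertex 2.948 1.232 0.115
vertex 2.25 0.655 -0.049
vertex 2.514 1.469 -0.387
endloop
endfacet
facet normal 0.187 0.941 0.283
outer loop
vertex 2.948 1.232 0.115
vertex 2.514 1.469 -0.387
vertex 1.51 1.285 0.889
endloop
endfacet
facet normal 0.547 -0.466 -0.695
outer loop
vertex 2.514 1.469 -0.387
vertex 2.25 0.655 -0.049
vertex 1.925 1.229 -0.69
endloop
endfacet
facet normal -0.322 0.939 -0.118
outer loop
vertex 2.514 1.469 -0.387
vertex 1.925 1.229 -0.69
vertex 1.51 1.285 0.889
endloop
endfacet
facet normal 0.548 -0.466 -0.695
outer loop
vertex 1.925 1.229 -0.69
vertex 2.25 0.655 -0.049
vertex 1.527 0.653 -0.618
endloop
endfacet
facet normal -0.813 0.533 -0.233
outer loop
vertex 1.925 1.229 -0.69
vertex 1.527 0.653 -0.618
vertex 1.51 1.285 0.889
endloop
endfacet
facet normal 0.548 -0.467 -0.694
outer loop
vertex 1.527 0.653 -0.618
vertex 2.25 0.655 -0.049
vertex 1.552 0.078 -0.212
endloop
endfacet
facet normal -0.999 -0.040 0.005
outer loop
vertex 1.527 0.653 -0.618
vertex 1.552 0.078 -0.212
vertex 1.51 1.285 0.889
endloop
endfacet
facet normal 0.548 -0.467 -0.694
outer loop
vertex 1.552 0.078 -0.212
vertex 2.25 0.655 -0.049
vertex 1.986 -0.159 0.29
endloop
endfacet
facet normal -0.771 -0.444 0.457
outer loop
vertex 1.552 0.078 -0.212
vertex 1.986 -0.159 0.29
vertex 1.51 1.285 0.889
endloop
endfacet
facet normal 0.548 -0.467 -0.694
outer loop
vertex 1.986 -0.159 0.29
vertex 2.25 0.655 -0.049
vertex 2.574 0.081 0.593
endloop
endfacet
facet normal -0.262 -0.442 0.858
outer loop
vertex 1.986 -0.159 0.29
vertex 2.574 0.081 0.593
vertex 1.51 1.285 0.889
endloop
endfacet
facet normal 0.548 -0.467 -0.694
outer loop
vertex 2.574 0.081 0.593
vertex 2.25 0.655 -0.049
vertex 2.973 0.657 0.52
endloop
endfacet
facet normal 0.230 -0.036 0.973
outer loop
vertex 2.574 0.081 0.593
vertex 2.973 0.657 0.52
vertex 1.51 1.285 0.889
endloop
endfacet

endsolid


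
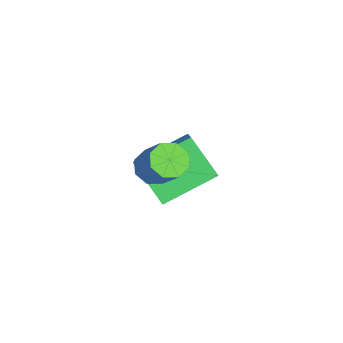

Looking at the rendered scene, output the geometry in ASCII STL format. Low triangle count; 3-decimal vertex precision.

solid 
facet normal -0.561 -0.305 -0.770
outer loop
vertex -0.698 0.117 0.659
vertex -1.151 -0.16 1.099
vertex -1.076 0.457 0.8
endloop
endfacet
facet normal 0.414 0.701 -0.581
outer loop
vertex -0.698 0.117 0.659
vertex -1.076 0.457 0.8
vertex 0.224 0.617 1.92
endloop
endfacet
facet normal 0.414 0.702 -0.580
outer loop
vertex 0.224 0.617 1.92
vertex -1.076 0.457 0.8
vertex -0.155 0.957 2.061
endloop
endfacet
facet normal 0.561 0.307 0.769
outer loop
vertex 0.224 0.617 1.92
vertex -0.155 0.957 2.061
vertex -0.229 0.34 2.361
endloop
endfacet
facet normal -0.562 -0.304 -0.769
outer loop
vertex -1.076 0.457 0.8
vertex -1.151 -0.16 1.099
vertex -1.498 0.436 1.117
endloop
endfacet
facet normal -0.214 0.952 -0.221
outer loop
vertex -1.076 0.457 0.8
vertex -1.498 0.436 1.117
vertex -0.155 0.957 2.061
endloop
endfacet
facet normal -0.214 0.952 -0.221
outer loop
vertex -0.155 0.957 2.061
vertex -1.498 0.436 1.117
vertex -0.577 0.936 2.378
endloop
endfacet
facet normal 0.562 0.306 0.768
outer loop
vertex -0.155 0.957 2.061
vertex -0.577 0.936 2.378
vertex -0.229 0.34 2.361
endloop
endfacet
facet normal -0.562 -0.304 -0.769
outer loop
vertex -1.498 0.436 1.117
vertex -1.151 -0.16 1.099
vertex -1.717 0.065 1.424
endloop
endfacet
facet normal -0.716 0.644 0.268
outer loop
vertex -1.498 0.436 1.117
vertex -1.717 0.065 1.424
vertex -0.577 0.936 2.378
endloop
endfacet
facet normal -0.716 0.644 0.268
outer loop
vertex -0.577 0.936 2.378
vertex -1.717 0.065 1.424
vertex -0.795 0.566 2.685
endloop
endfacet
facet normal 0.562 0.306 0.768
outer loop
vertex -0.577 0.936 2.378
vertex -0.795 0.566 2.685
vertex -0.229 0.34 2.361
endloop
endfacet
facet normal -0.562 -0.304 -0.769
outer loop
vertex -1.717 0.065 1.424
vertex -1.151 -0.16 1.099
vertex -1.604 -0.437 1.54
endloop
endfacet
facet normal -0.799 -0.041 0.600
outer loop
vertex -1.717 0.065 1.424
vertex -1.604 -0.437 1.54
vertex -0.795 0.566 2.685
endloop
endfacet
facet normal -0.799 -0.041 0.600
outer loop
vertex -0.795 0.566 2.685
vertex -1.604 -0.437 1.54
vertex -0.682 0.063 2.801
endloop
endfacet
facet normal 0.562 0.304 0.770
outer loop
vertex -0.795 0.566 2.685
vertex -0.682 0.063 2.801
vertex -0.229 0.34 2.361
endloop
endfacet
facet normal -0.561 -0.307 -0.769
outer loop
vertex -1.604 -0.437 1.54
vertex -1.151 -0.16 1.099
vertex -1.225 -0.777 1.399
endloop
endfacet
facet normal -0.413 -0.702 0.580
outer loop
vertex -1.604 -0.437 1.54
vertex -1.225 -0.777 1.399
vertex -0.682 0.063 2.801
endloop
endfacet
facet normal -0.414 -0.701 0.580
outer loop
vertex -0.682 0.063 2.801
vertex -1.225 -0.777 1.399
vertex -0.304 -0.277 2.66
endloop
endfacet
facet normal 0.561 0.305 0.770
outer loop
vertex -0.682 0.063 2.801
vertex -0.304 -0.277 2.66
vertex -0.229 0.34 2.361
endloop
endfacet
facet normal -0.562 -0.306 -0.768
outer loop
vertex -1.225 -0.777 1.399
vertex -1.151 -0.16 1.099
vertex -0.803 -0.756 1.082
endloop
endfacet
facet normal 0.214 -0.952 0.221
outer loop
vertex -1.225 -0.777 1.399
vertex -0.803 -0.756 1.082
vertex -0.304 -0.277 2.66
endloop
endfacet
facet normal 0.214 -0.952 0.221
outer loop
vertex -0.304 -0.277 2.66
vertex -0.803 -0.756 1.082
vertex 0.118 -0.256 2.343
endloop
endfacet
facet normal 0.562 0.304 0.769
outer loop
vertex -0.304 -0.277 2.66
vertex 0.118 -0.256 2.343
vertex -0.229 0.34 2.361
endloop
endfacet
facet normal -0.562 -0.306 -0.768
outer loop
vertex -0.803 -0.756 1.082
vertex -1.151 -0.16 1.099
vertex -0.585 -0.386 0.775
endloop
endfacet
facet normal 0.716 -0.644 -0.268
outer loop
vertex -0.803 -0.756 1.082
vertex -0.585 -0.386 0.775
vertex 0.118 -0.256 2.343
endloop
endfacet
facet normal 0.716 -0.644 -0.268
outer loop
vertex 0.118 -0.256 2.343
vertex -0.585 -0.386 0.775
vertex 0.337 0.115 2.036
endloop
endfacet
facet normal 0.562 0.304 0.769
outer loop
vertex 0.118 -0.256 2.343
vertex 0.337 0.115 2.036
vertex -0.229 0.34 2.361
endloop
endfacet
facet normal -0.562 -0.304 -0.770
outer loop
vertex -0.585 -0.386 0.775
vertex -1.151 -0.16 1.099
vertex -0.698 0.117 0.659
endloop
endfacet
facet normal 0.799 0.041 -0.600
outer loop
vertex -0.585 -0.386 0.775
vertex -0.698 0.117 0.659
vertex 0.337 0.115 2.036
endloop
endfacet
facet normal 0.799 0.041 -0.600
outer loop
vertex 0.337 0.115 2.036
vertex -0.698 0.117 0.659
vertex 0.224 0.617 1.92
endloop
endfacet
facet normal 0.562 0.304 0.769
outer loop
vertex 0.337 0.115 2.036
vertex 0.224 0.617 1.92
vertex -0.229 0.34 2.361
endloop
endfacet
facet normal -0.808 -0.085 -0.583
outer loop
vertex -3.886 -0.855 -1.376
vertex -4.656 1.012 -0.583
vertex -3.043 0.044 -2.675
endloop
endfacet
facet normal 0.355 -0.861 -0.365
outer loop
vertex -2.244 0.128 -2.097
vertex -3.886 -0.855 -1.376
vertex -3.043 0.044 -2.675
endloop
endfacet
facet normal -0.808 -0.085 -0.583
outer loop
vertex -3.043 0.044 -2.675
vertex -4.656 1.012 -0.583
vertex -3.813 1.911 -1.881
endloop
endfacet
facet normal 0.471 0.503 -0.725
outer loop
vertex -3.813 1.911 -1.881
vertex -2.244 0.128 -2.097
vertex -3.043 0.044 -2.675
endloop
endfacet
facet normal -0.472 -0.502 0.725
outer loop
vertex -3.886 -0.855 -1.376
vertex -3.857 1.096 -0.005
vertex -4.656 1.012 -0.583
endloop
endfacet
facet normal 0.355 -0.861 -0.366
outer loop
vertex -3.087 -0.771 -0.799
vertex -3.886 -0.855 -1.376
vertex -2.244 0.128 -2.097
endloop
endfacet
facet normal -0.471 -0.503 0.725
outer loop
vertex -3.087 -0.771 -0.799
vertex -3.857 1.096 -0.005
vertex -3.886 -0.855 -1.376
endloop
endfacet
facet normal -0.355 0.861 0.366
outer loop
vertex -4.656 1.012 -0.583
vertex -3.857 1.096 -0.005
vertex -3.813 1.911 -1.881
endloop
endfacet
facet normal 0.471 0.502 -0.725
outer loop
vertex -3.014 1.995 -1.304
vertex -2.244 0.128 -2.097
vertex -3.813 1.911 -1.881
endloop
endfacet
facet normal -0.354 0.861 0.366
outer loop
vertex -3.813 1.911 -1.881
vertex -3.857 1.096 -0.005
vertex -3.014 1.995 -1.304
endloop
endfacet
facet normal 0.808 0.085 0.584
outer loop
vertex -3.014 1.995 -1.304
vertex -3.087 -0.771 -0.799
vertex -2.244 0.128 -2.097
endloop
endfacet
facet normal 0.808 0.085 0.583
outer loop
vertex -3.857 1.096 -0.005
vertex -3.087 -0.771 -0.799
vertex -3.014 1.995 -1.304
endloop
endfacet

endsolid


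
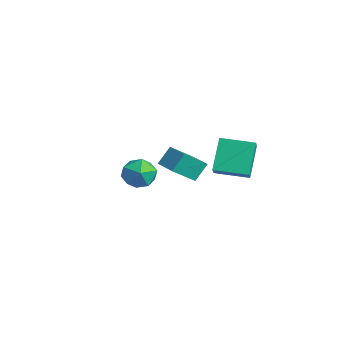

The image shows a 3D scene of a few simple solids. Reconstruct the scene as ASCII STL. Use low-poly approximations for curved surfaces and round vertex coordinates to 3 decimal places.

solid 
facet normal -0.990 -0.107 -0.091
outer loop
vertex -1.066 -0.666 -2.97
vertex -1.183 -0.142 -2.312
vertex -1.097 0.238 -3.696
endloop
endfacet
facet normal 0.138 -0.617 -0.775
outer loop
vertex -0.137 0.342 -3.608
vertex -1.066 -0.666 -2.97
vertex -1.097 0.238 -3.696
endloop
endfacet
facet normal -0.990 -0.108 -0.091
outer loop
vertex -1.097 0.238 -3.696
vertex -1.183 -0.142 -2.312
vertex -1.215 0.762 -3.038
endloop
endfacet
facet normal -0.027 0.780 -0.626
outer loop
vertex -1.215 0.762 -3.038
vertex -0.137 0.342 -3.608
vertex -1.097 0.238 -3.696
endloop
endfacet
facet normal 0.027 -0.780 0.626
outer loop
vertex -1.066 -0.666 -2.97
vertex -0.223 -0.038 -2.224
vertex -1.183 -0.142 -2.312
endloop
endfacet
facet normal 0.138 -0.617 -0.775
outer loop
vertex -0.105 -0.562 -2.882
vertex -1.066 -0.666 -2.97
vertex -0.137 0.342 -3.608
endloop
endfacet
facet normal 0.027 -0.780 0.626
outer loop
vertex -0.105 -0.562 -2.882
vertex -0.223 -0.038 -2.224
vertex -1.066 -0.666 -2.97
endloop
endfacet
facet normal -0.138 0.617 0.775
outer loop
vertex -1.183 -0.142 -2.312
vertex -0.223 -0.038 -2.224
vertex -1.215 0.762 -3.038
endloop
endfacet
facet normal -0.027 0.780 -0.626
outer loop
vertex -0.254 0.866 -2.95
vertex -0.137 0.342 -3.608
vertex -1.215 0.762 -3.038
endloop
endfacet
facet normal -0.138 0.617 0.775
outer loop
vertex -1.215 0.762 -3.038
vertex -0.223 -0.038 -2.224
vertex -0.254 0.866 -2.95
endloop
endfacet
facet normal 0.990 0.108 0.090
outer loop
vertex -0.254 0.866 -2.95
vertex -0.105 -0.562 -2.882
vertex -0.137 0.342 -3.608
endloop
endfacet
facet normal 0.990 0.108 0.092
outer loop
vertex -0.223 -0.038 -2.224
vertex -0.105 -0.562 -2.882
vertex -0.254 0.866 -2.95
endloop
endfacet
facet normal -0.562 -0.821 0.099
outer loop
vertex 2.411 -0.255 -1.601
vertex 1.767 0.315 -0.521
vertex 1.817 0.087 -2.136
endloop
endfacet
facet normal 0.466 -0.413 -0.782
outer loop
vertex 2.513 1.105 -2.259
vertex 2.411 -0.255 -1.601
vertex 1.817 0.087 -2.136
endloop
endfacet
facet normal -0.562 -0.821 0.099
outer loop
vertex 1.817 0.087 -2.136
vertex 1.767 0.315 -0.521
vertex 1.173 0.657 -1.057
endloop
endfacet
facet normal -0.683 0.393 -0.615
outer loop
vertex 1.173 0.657 -1.057
vertex 2.513 1.105 -2.259
vertex 1.817 0.087 -2.136
endloop
endfacet
facet normal 0.684 -0.393 0.615
outer loop
vertex 2.411 -0.255 -1.601
vertex 2.463 1.333 -0.644
vertex 1.767 0.315 -0.521
endloop
endfacet
facet normal 0.467 -0.413 -0.782
outer loop
vertex 3.107 0.763 -1.723
vertex 2.411 -0.255 -1.601
vertex 2.513 1.105 -2.259
endloop
endfacet
facet normal 0.683 -0.393 0.615
outer loop
vertex 3.107 0.763 -1.723
vertex 2.463 1.333 -0.644
vertex 2.411 -0.255 -1.601
endloop
endfacet
facet normal -0.467 0.414 0.782
outer loop
vertex 1.767 0.315 -0.521
vertex 2.463 1.333 -0.644
vertex 1.173 0.657 -1.057
endloop
endfacet
facet normal -0.683 0.393 -0.615
outer loop
vertex 1.869 1.675 -1.179
vertex 2.513 1.105 -2.259
vertex 1.173 0.657 -1.057
endloop
endfacet
facet normal -0.467 0.413 0.782
outer loop
vertex 1.173 0.657 -1.057
vertex 2.463 1.333 -0.644
vertex 1.869 1.675 -1.179
endloop
endfacet
facet normal 0.562 0.821 -0.099
outer loop
vertex 1.869 1.675 -1.179
vertex 3.107 0.763 -1.723
vertex 2.513 1.105 -2.259
endloop
endfacet
facet normal 0.562 0.821 -0.099
outer loop
vertex 2.463 1.333 -0.644
vertex 3.107 0.763 -1.723
vertex 1.869 1.675 -1.179
endloop
endfacet
facet normal -0.556 0.374 0.742
outer loop
vertex 3.253 -2.874 -0.22
vertex 2.979 -3.48 -0.12
vertex 3.538 -3.306 0.211
endloop
endfacet
facet normal 0.060 0.725 0.686
outer loop
vertex 3.253 -2.874 -0.22
vertex 3.538 -3.306 0.211
vertex 3.922 -2.944 -0.205
endloop
endfacet
facet normal 0.103 0.994 0.026
outer loop
vertex 3.253 -2.874 -0.22
vertex 3.922 -2.944 -0.205
vertex 3.602 -2.895 -0.795
endloop
endfacet
facet normal -0.489 0.809 -0.327
outer loop
vertex 3.253 -2.874 -0.22
vertex 3.602 -2.895 -0.795
vertex 3.018 -3.227 -0.742
endloop
endfacet
facet normal -0.898 0.425 0.117
outer loop
vertex 3.253 -2.874 -0.22
vertex 3.018 -3.227 -0.742
vertex 2.979 -3.48 -0.12
endloop
endfacet
facet normal 0.591 0.254 0.766
outer loop
vertex 3.922 -2.944 -0.205
vertex 3.538 -3.306 0.211
vertex 4.062 -3.593 -0.098
endloop
endfacet
facet normal -0.409 -0.315 0.856
outer loop
vertex 3.538 -3.306 0.211
vertex 2.979 -3.48 -0.12
vertex 3.478 -3.925 -0.045
endloop
endfacet
facet normal -0.960 -0.233 -0.155
outer loop
vertex 2.979 -3.48 -0.12
vertex 3.018 -3.227 -0.742
vertex 3.158 -3.876 -0.635
endloop
endfacet
facet normal -0.300 0.389 -0.871
outer loop
vertex 3.018 -3.227 -0.742
vertex 3.602 -2.895 -0.795
vertex 3.542 -3.514 -1.051
endloop
endfacet
facet normal 0.660 0.689 -0.301
outer loop
vertex 3.602 -2.895 -0.795
vertex 3.922 -2.944 -0.205
vertex 4.101 -3.34 -0.72
endloop
endfacet
facet normal 0.489 -0.809 0.327
outer loop
vertex 3.827 -3.946 -0.62
vertex 4.062 -3.593 -0.098
vertex 3.478 -3.925 -0.045
endloop
endfacet
facet normal -0.103 -0.994 -0.026
outer loop
vertex 3.827 -3.946 -0.62
vertex 3.478 -3.925 -0.045
vertex 3.158 -3.876 -0.635
endloop
endfacet
facet normal -0.060 -0.725 -0.686
outer loop
vertex 3.827 -3.946 -0.62
vertex 3.158 -3.876 -0.635
vertex 3.542 -3.514 -1.051
endloop
endfacet
facet normal 0.556 -0.374 -0.742
outer loop
vertex 3.827 -3.946 -0.62
vertex 3.542 -3.514 -1.051
vertex 4.101 -3.34 -0.72
endloop
endfacet
facet normal 0.898 -0.425 -0.117
outer loop
vertex 3.827 -3.946 -0.62
vertex 4.101 -3.34 -0.72
vertex 4.062 -3.593 -0.098
endloop
endfacet
facet normal 0.300 -0.389 0.871
outer loop
vertex 3.478 -3.925 -0.045
vertex 4.062 -3.593 -0.098
vertex 3.538 -3.306 0.211
endloop
endfacet
facet normal -0.660 -0.689 0.301
outer loop
vertex 3.158 -3.876 -0.635
vertex 3.478 -3.925 -0.045
vertex 2.979 -3.48 -0.12
endloop
endfacet
facet normal -0.591 -0.254 -0.766
outer loop
vertex 3.542 -3.514 -1.051
vertex 3.158 -3.876 -0.635
vertex 3.018 -3.227 -0.742
endloop
endfacet
facet normal 0.409 0.315 -0.856
outer loop
vertex 4.101 -3.34 -0.72
vertex 3.542 -3.514 -1.051
vertex 3.602 -2.895 -0.795
endloop
endfacet
facet normal 0.960 0.233 0.155
outer loop
vertex 4.062 -3.593 -0.098
vertex 4.101 -3.34 -0.72
vertex 3.922 -2.944 -0.205
endloop
endfacet

endsolid


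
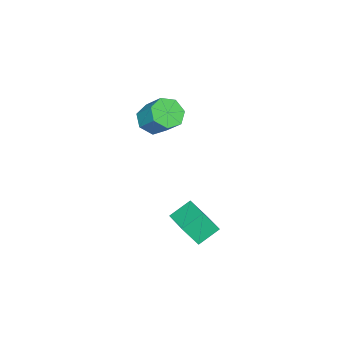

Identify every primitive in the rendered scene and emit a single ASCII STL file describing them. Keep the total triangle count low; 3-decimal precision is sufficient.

solid 
facet normal -0.326 0.434 -0.840
outer loop
vertex 1.354 1.275 0.851
vertex 2.12 2.454 1.164
vertex 2.277 0.832 0.264
endloop
endfacet
facet normal -0.532 -0.818 -0.218
outer loop
vertex 2.7 0.266 1.356
vertex 1.354 1.275 0.851
vertex 2.277 0.832 0.264
endloop
endfacet
facet normal -0.324 0.435 -0.840
outer loop
vertex 2.277 0.832 0.264
vertex 2.12 2.454 1.164
vertex 3.043 2.01 0.578
endloop
endfacet
facet normal 0.782 -0.376 -0.498
outer loop
vertex 3.043 2.01 0.578
vertex 2.7 0.266 1.356
vertex 2.277 0.832 0.264
endloop
endfacet
facet normal -0.782 0.376 0.498
outer loop
vertex 1.354 1.275 0.851
vertex 2.543 1.888 2.256
vertex 2.12 2.454 1.164
endloop
endfacet
facet normal -0.532 -0.818 -0.218
outer loop
vertex 1.777 0.71 1.942
vertex 1.354 1.275 0.851
vertex 2.7 0.266 1.356
endloop
endfacet
facet normal -0.782 0.376 0.498
outer loop
vertex 1.777 0.71 1.942
vertex 2.543 1.888 2.256
vertex 1.354 1.275 0.851
endloop
endfacet
facet normal 0.532 0.818 0.218
outer loop
vertex 2.12 2.454 1.164
vertex 2.543 1.888 2.256
vertex 3.043 2.01 0.578
endloop
endfacet
facet normal 0.782 -0.376 -0.498
outer loop
vertex 3.466 1.445 1.669
vertex 2.7 0.266 1.356
vertex 3.043 2.01 0.578
endloop
endfacet
facet normal 0.531 0.819 0.218
outer loop
vertex 3.043 2.01 0.578
vertex 2.543 1.888 2.256
vertex 3.466 1.445 1.669
endloop
endfacet
facet normal 0.325 -0.434 0.840
outer loop
vertex 3.466 1.445 1.669
vertex 1.777 0.71 1.942
vertex 2.7 0.266 1.356
endloop
endfacet
facet normal 0.325 -0.435 0.840
outer loop
vertex 2.543 1.888 2.256
vertex 1.777 0.71 1.942
vertex 3.466 1.445 1.669
endloop
endfacet
facet normal -0.182 -0.662 -0.727
outer loop
vertex -1.637 -4.447 2.097
vertex -2.489 -4.287 2.164
vertex -1.901 -3.893 1.658
endloop
endfacet
facet normal 0.919 0.149 -0.365
outer loop
vertex -1.637 -4.447 2.097
vertex -1.901 -3.893 1.658
vertex -1.359 -3.434 3.209
endloop
endfacet
facet normal 0.919 0.148 -0.365
outer loop
vertex -1.359 -3.434 3.209
vertex -1.901 -3.893 1.658
vertex -1.623 -2.879 2.77
endloop
endfacet
facet normal 0.182 0.662 0.727
outer loop
vertex -1.359 -3.434 3.209
vertex -1.623 -2.879 2.77
vertex -2.211 -3.273 3.276
endloop
endfacet
facet normal -0.182 -0.662 -0.727
outer loop
vertex -1.901 -3.893 1.658
vertex -2.489 -4.287 2.164
vertex -2.608 -3.635 1.6
endloop
endfacet
facet normal 0.299 0.667 -0.683
outer loop
vertex -1.901 -3.893 1.658
vertex -2.608 -3.635 1.6
vertex -1.623 -2.879 2.77
endloop
endfacet
facet normal 0.299 0.667 -0.682
outer loop
vertex -1.623 -2.879 2.77
vertex -2.608 -3.635 1.6
vertex -2.33 -2.622 2.712
endloop
endfacet
facet normal 0.181 0.663 0.727
outer loop
vertex -1.623 -2.879 2.77
vertex -2.33 -2.622 2.712
vertex -2.211 -3.273 3.276
endloop
endfacet
facet normal -0.182 -0.662 -0.727
outer loop
vertex -2.608 -3.635 1.6
vertex -2.489 -4.287 2.164
vertex -3.226 -3.868 1.967
endloop
endfacet
facet normal -0.546 0.683 -0.486
outer loop
vertex -2.608 -3.635 1.6
vertex -3.226 -3.868 1.967
vertex -2.33 -2.622 2.712
endloop
endfacet
facet normal -0.546 0.683 -0.486
outer loop
vertex -2.33 -2.622 2.712
vertex -3.226 -3.868 1.967
vertex -2.948 -2.855 3.079
endloop
endfacet
facet normal 0.182 0.663 0.727
outer loop
vertex -2.33 -2.622 2.712
vertex -2.948 -2.855 3.079
vertex -2.211 -3.273 3.276
endloop
endfacet
facet normal -0.182 -0.662 -0.727
outer loop
vertex -3.226 -3.868 1.967
vertex -2.489 -4.287 2.164
vertex -3.288 -4.416 2.482
endloop
endfacet
facet normal -0.980 0.184 0.078
outer loop
vertex -3.226 -3.868 1.967
vertex -3.288 -4.416 2.482
vertex -2.948 -2.855 3.079
endloop
endfacet
facet normal -0.980 0.184 0.078
outer loop
vertex -2.948 -2.855 3.079
vertex -3.288 -4.416 2.482
vertex -3.01 -3.403 3.594
endloop
endfacet
facet normal 0.181 0.662 0.727
outer loop
vertex -2.948 -2.855 3.079
vertex -3.01 -3.403 3.594
vertex -2.211 -3.273 3.276
endloop
endfacet
facet normal -0.182 -0.662 -0.727
outer loop
vertex -3.288 -4.416 2.482
vertex -2.489 -4.287 2.164
vertex -2.749 -4.867 2.758
endloop
endfacet
facet normal -0.676 -0.453 0.581
outer loop
vertex -3.288 -4.416 2.482
vertex -2.749 -4.867 2.758
vertex -3.01 -3.403 3.594
endloop
endfacet
facet normal -0.676 -0.453 0.582
outer loop
vertex -3.01 -3.403 3.594
vertex -2.749 -4.867 2.758
vertex -2.471 -3.853 3.87
endloop
endfacet
facet normal 0.181 0.663 0.727
outer loop
vertex -3.01 -3.403 3.594
vertex -2.471 -3.853 3.87
vertex -2.211 -3.273 3.276
endloop
endfacet
facet normal -0.182 -0.663 -0.727
outer loop
vertex -2.749 -4.867 2.758
vertex -2.489 -4.287 2.164
vertex -2.014 -4.881 2.587
endloop
endfacet
facet normal 0.137 -0.749 0.649
outer loop
vertex -2.749 -4.867 2.758
vertex -2.014 -4.881 2.587
vertex -2.471 -3.853 3.87
endloop
endfacet
facet normal 0.137 -0.749 0.649
outer loop
vertex -2.471 -3.853 3.87
vertex -2.014 -4.881 2.587
vertex -1.736 -3.867 3.699
endloop
endfacet
facet normal 0.182 0.663 0.727
outer loop
vertex -2.471 -3.853 3.87
vertex -1.736 -3.867 3.699
vertex -2.211 -3.273 3.276
endloop
endfacet
facet normal -0.182 -0.663 -0.727
outer loop
vertex -2.014 -4.881 2.587
vertex -2.489 -4.287 2.164
vertex -1.637 -4.447 2.097
endloop
endfacet
facet normal 0.847 -0.480 0.226
outer loop
vertex -2.014 -4.881 2.587
vertex -1.637 -4.447 2.097
vertex -1.736 -3.867 3.699
endloop
endfacet
facet normal 0.847 -0.481 0.227
outer loop
vertex -1.736 -3.867 3.699
vertex -1.637 -4.447 2.097
vertex -1.359 -3.434 3.209
endloop
endfacet
facet normal 0.182 0.663 0.726
outer loop
vertex -1.736 -3.867 3.699
vertex -1.359 -3.434 3.209
vertex -2.211 -3.273 3.276
endloop
endfacet

endsolid


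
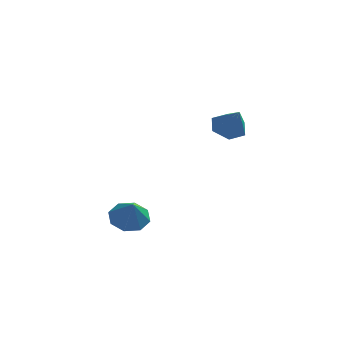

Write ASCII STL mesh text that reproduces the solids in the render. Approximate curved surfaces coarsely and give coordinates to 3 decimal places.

solid 
facet normal -0.198 0.531 -0.824
outer loop
vertex -1.566 3.259 -3.482
vertex -2.413 2.621 -3.689
vertex -2.263 3.537 -3.135
endloop
endfacet
facet normal 0.528 0.367 0.766
outer loop
vertex -1.566 3.259 -3.482
vertex -2.263 3.537 -3.135
vertex -2.107 1.799 -2.411
endloop
endfacet
facet normal -0.198 0.531 -0.824
outer loop
vertex -2.263 3.537 -3.135
vertex -2.413 2.621 -3.689
vertex -3.048 3.278 -3.113
endloop
endfacet
facet normal -0.098 0.375 0.922
outer loop
vertex -2.263 3.537 -3.135
vertex -3.048 3.278 -3.113
vertex -2.107 1.799 -2.411
endloop
endfacet
facet normal -0.198 0.531 -0.824
outer loop
vertex -3.048 3.278 -3.113
vertex -2.413 2.621 -3.689
vertex -3.461 2.635 -3.428
endloop
endfacet
facet normal -0.602 -0.004 0.798
outer loop
vertex -3.048 3.278 -3.113
vertex -3.461 2.635 -3.428
vertex -2.107 1.799 -2.411
endloop
endfacet
facet normal -0.198 0.531 -0.824
outer loop
vertex -3.461 2.635 -3.428
vertex -2.413 2.621 -3.689
vertex -3.26 1.984 -3.896
endloop
endfacet
facet normal -0.691 -0.550 0.468
outer loop
vertex -3.461 2.635 -3.428
vertex -3.26 1.984 -3.896
vertex -2.107 1.799 -2.411
endloop
endfacet
facet normal -0.198 0.531 -0.824
outer loop
vertex -3.26 1.984 -3.896
vertex -2.413 2.621 -3.689
vertex -2.563 1.706 -4.242
endloop
endfacet
facet normal -0.313 -0.941 0.126
outer loop
vertex -3.26 1.984 -3.896
vertex -2.563 1.706 -4.242
vertex -2.107 1.799 -2.411
endloop
endfacet
facet normal -0.197 0.531 -0.824
outer loop
vertex -2.563 1.706 -4.242
vertex -2.413 2.621 -3.689
vertex -1.778 1.964 -4.264
endloop
endfacet
facet normal 0.311 -0.950 -0.029
outer loop
vertex -2.563 1.706 -4.242
vertex -1.778 1.964 -4.264
vertex -2.107 1.799 -2.411
endloop
endfacet
facet normal -0.197 0.531 -0.824
outer loop
vertex -1.778 1.964 -4.264
vertex -2.413 2.621 -3.689
vertex -1.365 2.607 -3.949
endloop
endfacet
facet normal 0.816 -0.570 0.094
outer loop
vertex -1.778 1.964 -4.264
vertex -1.365 2.607 -3.949
vertex -2.107 1.799 -2.411
endloop
endfacet
facet normal -0.198 0.530 -0.825
outer loop
vertex -1.365 2.607 -3.949
vertex -2.413 2.621 -3.689
vertex -1.566 3.259 -3.482
endloop
endfacet
facet normal 0.905 -0.025 0.424
outer loop
vertex -1.365 2.607 -3.949
vertex -1.566 3.259 -3.482
vertex -2.107 1.799 -2.411
endloop
endfacet
facet normal -0.351 0.475 -0.807
outer loop
vertex 3.184 3.625 2.692
vertex 2.449 2.994 2.64
vertex 2.353 3.807 3.16
endloop
endfacet
facet normal 0.498 0.553 0.668
outer loop
vertex 3.184 3.625 2.692
vertex 2.353 3.807 3.16
vertex 3.031 2.206 3.98
endloop
endfacet
facet normal -0.350 0.475 -0.807
outer loop
vertex 2.353 3.807 3.16
vertex 2.449 2.994 2.64
vertex 1.619 3.176 3.107
endloop
endfacet
facet normal -0.334 0.314 0.889
outer loop
vertex 2.353 3.807 3.16
vertex 1.619 3.176 3.107
vertex 3.031 2.206 3.98
endloop
endfacet
facet normal -0.350 0.475 -0.807
outer loop
vertex 1.619 3.176 3.107
vertex 2.449 2.994 2.64
vertex 1.715 2.363 2.587
endloop
endfacet
facet normal -0.673 -0.453 0.585
outer loop
vertex 1.619 3.176 3.107
vertex 1.715 2.363 2.587
vertex 3.031 2.206 3.98
endloop
endfacet
facet normal -0.350 0.475 -0.807
outer loop
vertex 1.715 2.363 2.587
vertex 2.449 2.994 2.64
vertex 2.545 2.181 2.12
endloop
endfacet
facet normal -0.181 -0.982 0.061
outer loop
vertex 1.715 2.363 2.587
vertex 2.545 2.181 2.12
vertex 3.031 2.206 3.98
endloop
endfacet
facet normal -0.351 0.475 -0.807
outer loop
vertex 2.545 2.181 2.12
vertex 2.449 2.994 2.64
vertex 3.279 2.812 2.172
endloop
endfacet
facet normal 0.650 -0.743 -0.160
outer loop
vertex 2.545 2.181 2.12
vertex 3.279 2.812 2.172
vertex 3.031 2.206 3.98
endloop
endfacet
facet normal -0.351 0.475 -0.807
outer loop
vertex 3.279 2.812 2.172
vertex 2.449 2.994 2.64
vertex 3.184 3.625 2.692
endloop
endfacet
facet normal 0.989 0.024 0.144
outer loop
vertex 3.279 2.812 2.172
vertex 3.184 3.625 2.692
vertex 3.031 2.206 3.98
endloop
endfacet

endsolid


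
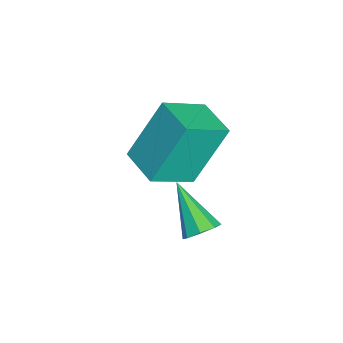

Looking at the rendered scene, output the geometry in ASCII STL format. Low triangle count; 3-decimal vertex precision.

solid 
facet normal 0.649 0.440 -0.621
outer loop
vertex 4.61 -0.538 -0.871
vertex 4.219 -0.164 -1.015
vertex 4.615 -0.191 -0.62
endloop
endfacet
facet normal 0.533 -0.501 0.682
outer loop
vertex 4.61 -0.538 -0.871
vertex 4.615 -0.191 -0.62
vertex 3.141 -0.896 0.015
endloop
endfacet
facet normal 0.649 0.442 -0.620
outer loop
vertex 4.615 -0.191 -0.62
vertex 4.219 -0.164 -1.015
vertex 4.387 0.172 -0.6
endloop
endfacet
facet normal 0.328 0.154 0.932
outer loop
vertex 4.615 -0.191 -0.62
vertex 4.387 0.172 -0.6
vertex 3.141 -0.896 0.015
endloop
endfacet
facet normal 0.649 0.441 -0.620
outer loop
vertex 4.387 0.172 -0.6
vertex 4.219 -0.164 -1.015
vertex 4.061 0.338 -0.823
endloop
endfacet
facet normal -0.183 0.642 0.745
outer loop
vertex 4.387 0.172 -0.6
vertex 4.061 0.338 -0.823
vertex 3.141 -0.896 0.015
endloop
endfacet
facet normal 0.648 0.441 -0.621
outer loop
vertex 4.061 0.338 -0.823
vertex 4.219 -0.164 -1.015
vertex 3.827 0.21 -1.158
endloop
endfacet
facet normal -0.699 0.677 0.230
outer loop
vertex 4.061 0.338 -0.823
vertex 3.827 0.21 -1.158
vertex 3.141 -0.896 0.015
endloop
endfacet
facet normal 0.648 0.442 -0.621
outer loop
vertex 3.827 0.21 -1.158
vertex 4.219 -0.164 -1.015
vertex 3.822 -0.137 -1.41
endloop
endfacet
facet normal -0.919 0.240 -0.312
outer loop
vertex 3.827 0.21 -1.158
vertex 3.822 -0.137 -1.41
vertex 3.141 -0.896 0.015
endloop
endfacet
facet normal 0.648 0.441 -0.621
outer loop
vertex 3.822 -0.137 -1.41
vertex 4.219 -0.164 -1.015
vertex 4.05 -0.5 -1.43
endloop
endfacet
facet normal -0.713 -0.417 -0.563
outer loop
vertex 3.822 -0.137 -1.41
vertex 4.05 -0.5 -1.43
vertex 3.141 -0.896 0.015
endloop
endfacet
facet normal 0.649 0.440 -0.621
outer loop
vertex 4.05 -0.5 -1.43
vertex 4.219 -0.164 -1.015
vertex 4.376 -0.666 -1.207
endloop
endfacet
facet normal -0.203 -0.904 -0.376
outer loop
vertex 4.05 -0.5 -1.43
vertex 4.376 -0.666 -1.207
vertex 3.141 -0.896 0.015
endloop
endfacet
facet normal 0.649 0.440 -0.620
outer loop
vertex 4.376 -0.666 -1.207
vertex 4.219 -0.164 -1.015
vertex 4.61 -0.538 -0.871
endloop
endfacet
facet normal 0.313 -0.939 0.140
outer loop
vertex 4.376 -0.666 -1.207
vertex 4.61 -0.538 -0.871
vertex 3.141 -0.896 0.015
endloop
endfacet
facet normal -0.477 0.713 -0.514
outer loop
vertex 0.08 -0.258 0.355
vertex 1.178 0.457 0.329
vertex 0.655 -1.208 -1.497
endloop
endfacet
facet normal -0.838 -0.545 0.020
outer loop
vertex 1.422 -2.357 -0.669
vertex 0.08 -0.258 0.355
vertex 0.655 -1.208 -1.497
endloop
endfacet
facet normal -0.476 0.713 -0.514
outer loop
vertex 0.655 -1.208 -1.497
vertex 1.178 0.457 0.329
vertex 1.753 -0.494 -1.523
endloop
endfacet
facet normal 0.266 -0.440 -0.858
outer loop
vertex 1.753 -0.494 -1.523
vertex 1.422 -2.357 -0.669
vertex 0.655 -1.208 -1.497
endloop
endfacet
facet normal -0.266 0.440 0.858
outer loop
vertex 0.08 -0.258 0.355
vertex 1.945 -0.692 1.157
vertex 1.178 0.457 0.329
endloop
endfacet
facet normal -0.838 -0.545 0.020
outer loop
vertex 0.847 -1.406 1.183
vertex 0.08 -0.258 0.355
vertex 1.422 -2.357 -0.669
endloop
endfacet
facet normal -0.266 0.441 0.857
outer loop
vertex 0.847 -1.406 1.183
vertex 1.945 -0.692 1.157
vertex 0.08 -0.258 0.355
endloop
endfacet
facet normal 0.838 0.545 -0.020
outer loop
vertex 1.178 0.457 0.329
vertex 1.945 -0.692 1.157
vertex 1.753 -0.494 -1.523
endloop
endfacet
facet normal 0.266 -0.440 -0.857
outer loop
vertex 2.52 -1.642 -0.695
vertex 1.422 -2.357 -0.669
vertex 1.753 -0.494 -1.523
endloop
endfacet
facet normal 0.838 0.546 -0.020
outer loop
vertex 1.753 -0.494 -1.523
vertex 1.945 -0.692 1.157
vertex 2.52 -1.642 -0.695
endloop
endfacet
facet normal 0.477 -0.713 0.514
outer loop
vertex 2.52 -1.642 -0.695
vertex 0.847 -1.406 1.183
vertex 1.422 -2.357 -0.669
endloop
endfacet
facet normal 0.476 -0.714 0.514
outer loop
vertex 1.945 -0.692 1.157
vertex 0.847 -1.406 1.183
vertex 2.52 -1.642 -0.695
endloop
endfacet

endsolid


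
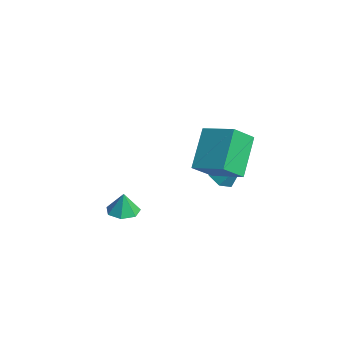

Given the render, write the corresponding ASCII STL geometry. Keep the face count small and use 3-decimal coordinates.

solid 
facet normal -0.094 0.001 -0.996
outer loop
vertex -0.78 -3.165 1.238
vertex -1.408 -3.47 1.297
vertex -1.254 -2.787 1.283
endloop
endfacet
facet normal 0.575 0.664 0.478
outer loop
vertex -0.78 -3.165 1.238
vertex -1.254 -2.787 1.283
vertex -1.312 -3.47 2.303
endloop
endfacet
facet normal -0.093 0.001 -0.996
outer loop
vertex -1.254 -2.787 1.283
vertex -1.408 -3.47 1.297
vertex -1.843 -2.923 1.338
endloop
endfacet
facet normal -0.140 0.826 0.545
outer loop
vertex -1.254 -2.787 1.283
vertex -1.843 -2.923 1.338
vertex -1.312 -3.47 2.303
endloop
endfacet
facet normal -0.094 -0.000 -0.996
outer loop
vertex -1.843 -2.923 1.338
vertex -1.408 -3.47 1.297
vertex -2.104 -3.471 1.363
endloop
endfacet
facet normal -0.712 0.366 0.599
outer loop
vertex -1.843 -2.923 1.338
vertex -2.104 -3.471 1.363
vertex -1.312 -3.47 2.303
endloop
endfacet
facet normal -0.094 0.000 -0.996
outer loop
vertex -2.104 -3.471 1.363
vertex -1.408 -3.47 1.297
vertex -1.841 -4.018 1.338
endloop
endfacet
facet normal -0.711 -0.369 0.599
outer loop
vertex -2.104 -3.471 1.363
vertex -1.841 -4.018 1.338
vertex -1.312 -3.47 2.303
endloop
endfacet
facet normal -0.093 -0.001 -0.996
outer loop
vertex -1.841 -4.018 1.338
vertex -1.408 -3.47 1.297
vertex -1.252 -4.152 1.283
endloop
endfacet
facet normal -0.137 -0.827 0.545
outer loop
vertex -1.841 -4.018 1.338
vertex -1.252 -4.152 1.283
vertex -1.312 -3.47 2.303
endloop
endfacet
facet normal -0.094 -0.001 -0.996
outer loop
vertex -1.252 -4.152 1.283
vertex -1.408 -3.47 1.297
vertex -0.779 -3.773 1.238
endloop
endfacet
facet normal 0.577 -0.663 0.477
outer loop
vertex -1.252 -4.152 1.283
vertex -0.779 -3.773 1.238
vertex -1.312 -3.47 2.303
endloop
endfacet
facet normal -0.093 -0.000 -0.996
outer loop
vertex -0.779 -3.773 1.238
vertex -1.408 -3.47 1.297
vertex -0.78 -3.165 1.238
endloop
endfacet
facet normal 0.894 0.001 0.447
outer loop
vertex -0.779 -3.773 1.238
vertex -0.78 -3.165 1.238
vertex -1.312 -3.47 2.303
endloop
endfacet
facet normal -0.521 -0.466 -0.715
outer loop
vertex -3.892 2.142 0.058
vertex -4.415 1.899 0.598
vertex -4.421 2.563 0.169
endloop
endfacet
facet normal 0.542 0.770 -0.338
outer loop
vertex -3.892 2.142 0.058
vertex -4.421 2.563 0.169
vertex -3.565 2.661 1.762
endloop
endfacet
facet normal -0.521 -0.467 -0.715
outer loop
vertex -4.421 2.563 0.169
vertex -4.415 1.899 0.598
vertex -4.946 2.484 0.603
endloop
endfacet
facet normal -0.138 0.990 0.013
outer loop
vertex -4.421 2.563 0.169
vertex -4.946 2.484 0.603
vertex -3.565 2.661 1.762
endloop
endfacet
facet normal -0.521 -0.467 -0.715
outer loop
vertex -4.946 2.484 0.603
vertex -4.415 1.899 0.598
vertex -5.071 1.965 1.033
endloop
endfacet
facet normal -0.556 0.606 0.570
outer loop
vertex -4.946 2.484 0.603
vertex -5.071 1.965 1.033
vertex -3.565 2.661 1.762
endloop
endfacet
facet normal -0.520 -0.469 -0.714
outer loop
vertex -5.071 1.965 1.033
vertex -4.415 1.899 0.598
vertex -4.701 1.397 1.136
endloop
endfacet
facet normal -0.398 -0.094 0.912
outer loop
vertex -5.071 1.965 1.033
vertex -4.701 1.397 1.136
vertex -3.565 2.661 1.762
endloop
endfacet
facet normal -0.522 -0.468 -0.714
outer loop
vertex -4.701 1.397 1.136
vertex -4.415 1.899 0.598
vertex -4.116 1.207 0.833
endloop
endfacet
facet normal 0.217 -0.583 0.783
outer loop
vertex -4.701 1.397 1.136
vertex -4.116 1.207 0.833
vertex -3.565 2.661 1.762
endloop
endfacet
facet normal -0.522 -0.468 -0.714
outer loop
vertex -4.116 1.207 0.833
vertex -4.415 1.899 0.598
vertex -3.756 1.538 0.353
endloop
endfacet
facet normal 0.825 -0.491 0.280
outer loop
vertex -4.116 1.207 0.833
vertex -3.756 1.538 0.353
vertex -3.565 2.661 1.762
endloop
endfacet
facet normal -0.521 -0.466 -0.715
outer loop
vertex -3.756 1.538 0.353
vertex -4.415 1.899 0.598
vertex -3.892 2.142 0.058
endloop
endfacet
facet normal 0.969 0.111 -0.220
outer loop
vertex -3.756 1.538 0.353
vertex -3.892 2.142 0.058
vertex -3.565 2.661 1.762
endloop
endfacet
facet normal -0.806 -0.510 -0.300
outer loop
vertex -1.77 -0.446 2.938
vertex -2.906 0.456 4.456
vertex -2.096 0.567 2.092
endloop
endfacet
facet normal 0.541 -0.430 -0.723
outer loop
vertex -0.774 1.404 2.584
vertex -1.77 -0.446 2.938
vertex -2.096 0.567 2.092
endloop
endfacet
facet normal -0.806 -0.510 -0.300
outer loop
vertex -2.096 0.567 2.092
vertex -2.906 0.456 4.456
vertex -3.232 1.47 3.61
endloop
endfacet
facet normal -0.240 0.745 -0.623
outer loop
vertex -3.232 1.47 3.61
vertex -0.774 1.404 2.584
vertex -2.096 0.567 2.092
endloop
endfacet
facet normal 0.240 -0.745 0.622
outer loop
vertex -1.77 -0.446 2.938
vertex -1.584 1.293 4.948
vertex -2.906 0.456 4.456
endloop
endfacet
facet normal 0.541 -0.430 -0.723
outer loop
vertex -0.448 0.39 3.43
vertex -1.77 -0.446 2.938
vertex -0.774 1.404 2.584
endloop
endfacet
facet normal 0.240 -0.745 0.622
outer loop
vertex -0.448 0.39 3.43
vertex -1.584 1.293 4.948
vertex -1.77 -0.446 2.938
endloop
endfacet
facet normal -0.541 0.429 0.723
outer loop
vertex -2.906 0.456 4.456
vertex -1.584 1.293 4.948
vertex -3.232 1.47 3.61
endloop
endfacet
facet normal -0.240 0.745 -0.622
outer loop
vertex -1.91 2.306 4.102
vertex -0.774 1.404 2.584
vertex -3.232 1.47 3.61
endloop
endfacet
facet normal -0.541 0.430 0.723
outer loop
vertex -3.232 1.47 3.61
vertex -1.584 1.293 4.948
vertex -1.91 2.306 4.102
endloop
endfacet
facet normal 0.806 0.510 0.300
outer loop
vertex -1.91 2.306 4.102
vertex -0.448 0.39 3.43
vertex -0.774 1.404 2.584
endloop
endfacet
facet normal 0.806 0.510 0.300
outer loop
vertex -1.584 1.293 4.948
vertex -0.448 0.39 3.43
vertex -1.91 2.306 4.102
endloop
endfacet

endsolid
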